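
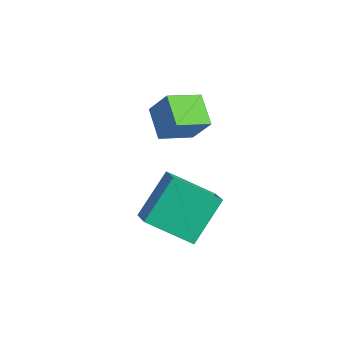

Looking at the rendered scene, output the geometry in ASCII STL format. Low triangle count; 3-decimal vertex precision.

solid 
facet normal -0.743 0.383 -0.549
outer loop
vertex 0.518 -0.336 -0.117
vertex 1.822 0.735 -1.135
vertex 0.718 -1.822 -1.425
endloop
endfacet
facet normal -0.662 -0.544 0.517
outer loop
vertex 1.558 -2.255 -0.805
vertex 0.518 -0.336 -0.117
vertex 0.718 -1.822 -1.425
endloop
endfacet
facet normal -0.743 0.383 -0.549
outer loop
vertex 0.718 -1.822 -1.425
vertex 1.822 0.735 -1.135
vertex 2.022 -0.751 -2.443
endloop
endfacet
facet normal 0.100 -0.747 -0.657
outer loop
vertex 2.022 -0.751 -2.443
vertex 1.558 -2.255 -0.805
vertex 0.718 -1.822 -1.425
endloop
endfacet
facet normal -0.100 0.747 0.657
outer loop
vertex 0.518 -0.336 -0.117
vertex 2.662 0.302 -0.515
vertex 1.822 0.735 -1.135
endloop
endfacet
facet normal -0.662 -0.544 0.517
outer loop
vertex 1.358 -0.769 0.503
vertex 0.518 -0.336 -0.117
vertex 1.558 -2.255 -0.805
endloop
endfacet
facet normal -0.100 0.747 0.657
outer loop
vertex 1.358 -0.769 0.503
vertex 2.662 0.302 -0.515
vertex 0.518 -0.336 -0.117
endloop
endfacet
facet normal 0.662 0.544 -0.517
outer loop
vertex 1.822 0.735 -1.135
vertex 2.662 0.302 -0.515
vertex 2.022 -0.751 -2.443
endloop
endfacet
facet normal 0.100 -0.747 -0.657
outer loop
vertex 2.862 -1.184 -1.823
vertex 1.558 -2.255 -0.805
vertex 2.022 -0.751 -2.443
endloop
endfacet
facet normal 0.662 0.544 -0.517
outer loop
vertex 2.022 -0.751 -2.443
vertex 2.662 0.302 -0.515
vertex 2.862 -1.184 -1.823
endloop
endfacet
facet normal 0.743 -0.383 0.549
outer loop
vertex 2.862 -1.184 -1.823
vertex 1.358 -0.769 0.503
vertex 1.558 -2.255 -0.805
endloop
endfacet
facet normal 0.743 -0.383 0.549
outer loop
vertex 2.662 0.302 -0.515
vertex 1.358 -0.769 0.503
vertex 2.862 -1.184 -1.823
endloop
endfacet
facet normal -0.512 -0.184 -0.839
outer loop
vertex -1.844 1.393 -1.189
vertex -2.966 1.937 -0.623
vertex -1.466 2.715 -1.71
endloop
endfacet
facet normal 0.819 -0.397 -0.413
outer loop
vertex -0.774 2.963 -0.577
vertex -1.844 1.393 -1.189
vertex -1.466 2.715 -1.71
endloop
endfacet
facet normal -0.513 -0.183 -0.839
outer loop
vertex -1.466 2.715 -1.71
vertex -2.966 1.937 -0.623
vertex -2.588 3.259 -1.143
endloop
endfacet
facet normal 0.257 0.899 -0.354
outer loop
vertex -2.588 3.259 -1.143
vertex -0.774 2.963 -0.577
vertex -1.466 2.715 -1.71
endloop
endfacet
facet normal -0.257 -0.899 0.354
outer loop
vertex -1.844 1.393 -1.189
vertex -2.274 2.185 0.51
vertex -2.966 1.937 -0.623
endloop
endfacet
facet normal 0.819 -0.397 -0.414
outer loop
vertex -1.152 1.641 -0.057
vertex -1.844 1.393 -1.189
vertex -0.774 2.963 -0.577
endloop
endfacet
facet normal -0.257 -0.899 0.354
outer loop
vertex -1.152 1.641 -0.057
vertex -2.274 2.185 0.51
vertex -1.844 1.393 -1.189
endloop
endfacet
facet normal -0.819 0.397 0.414
outer loop
vertex -2.966 1.937 -0.623
vertex -2.274 2.185 0.51
vertex -2.588 3.259 -1.143
endloop
endfacet
facet normal 0.257 0.899 -0.354
outer loop
vertex -1.896 3.507 -0.011
vertex -0.774 2.963 -0.577
vertex -2.588 3.259 -1.143
endloop
endfacet
facet normal -0.819 0.397 0.414
outer loop
vertex -2.588 3.259 -1.143
vertex -2.274 2.185 0.51
vertex -1.896 3.507 -0.011
endloop
endfacet
facet normal 0.512 0.184 0.839
outer loop
vertex -1.896 3.507 -0.011
vertex -1.152 1.641 -0.057
vertex -0.774 2.963 -0.577
endloop
endfacet
facet normal 0.513 0.184 0.839
outer loop
vertex -2.274 2.185 0.51
vertex -1.152 1.641 -0.057
vertex -1.896 3.507 -0.011
endloop
endfacet

endsolid


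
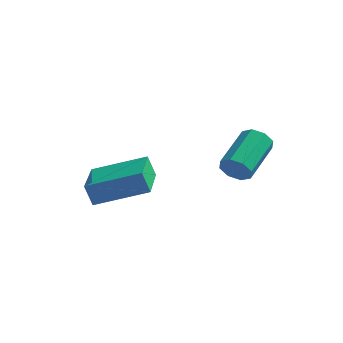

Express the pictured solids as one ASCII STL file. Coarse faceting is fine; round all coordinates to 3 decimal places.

solid 
facet normal -0.899 -0.288 -0.331
outer loop
vertex -4.531 -1.236 0.853
vertex -4.981 0.548 0.523
vertex -4.216 -1.304 0.056
endloop
endfacet
facet normal 0.241 -0.954 0.177
outer loop
vertex -2.419 -0.728 0.717
vertex -4.531 -1.236 0.853
vertex -4.216 -1.304 0.056
endloop
endfacet
facet normal -0.899 -0.288 -0.331
outer loop
vertex -4.216 -1.304 0.056
vertex -4.981 0.548 0.523
vertex -4.666 0.481 -0.274
endloop
endfacet
facet normal 0.366 -0.079 -0.927
outer loop
vertex -4.666 0.481 -0.274
vertex -2.419 -0.728 0.717
vertex -4.216 -1.304 0.056
endloop
endfacet
facet normal -0.366 0.079 0.927
outer loop
vertex -4.531 -1.236 0.853
vertex -3.184 1.124 1.184
vertex -4.981 0.548 0.523
endloop
endfacet
facet normal 0.241 -0.955 0.175
outer loop
vertex -2.734 -0.661 1.514
vertex -4.531 -1.236 0.853
vertex -2.419 -0.728 0.717
endloop
endfacet
facet normal -0.366 0.079 0.927
outer loop
vertex -2.734 -0.661 1.514
vertex -3.184 1.124 1.184
vertex -4.531 -1.236 0.853
endloop
endfacet
facet normal -0.241 0.954 -0.176
outer loop
vertex -4.981 0.548 0.523
vertex -3.184 1.124 1.184
vertex -4.666 0.481 -0.274
endloop
endfacet
facet normal 0.366 -0.079 -0.927
outer loop
vertex -2.869 1.056 0.387
vertex -2.419 -0.728 0.717
vertex -4.666 0.481 -0.274
endloop
endfacet
facet normal -0.240 0.954 -0.176
outer loop
vertex -4.666 0.481 -0.274
vertex -3.184 1.124 1.184
vertex -2.869 1.056 0.387
endloop
endfacet
facet normal 0.899 0.288 0.331
outer loop
vertex -2.869 1.056 0.387
vertex -2.734 -0.661 1.514
vertex -2.419 -0.728 0.717
endloop
endfacet
facet normal 0.899 0.288 0.331
outer loop
vertex -3.184 1.124 1.184
vertex -2.734 -0.661 1.514
vertex -2.869 1.056 0.387
endloop
endfacet
facet normal -0.138 -0.938 -0.319
outer loop
vertex -0.168 2.201 0.802
vertex -0.495 2.417 0.309
vertex 0.112 2.29 0.42
endloop
endfacet
facet normal 0.802 -0.295 0.519
outer loop
vertex -0.168 2.201 0.802
vertex 0.112 2.29 0.42
vertex 0.082 3.907 1.384
endloop
endfacet
facet normal 0.803 -0.294 0.518
outer loop
vertex 0.082 3.907 1.384
vertex 0.112 2.29 0.42
vertex 0.362 3.997 1.001
endloop
endfacet
facet normal 0.137 0.937 0.320
outer loop
vertex 0.082 3.907 1.384
vertex 0.362 3.997 1.001
vertex -0.245 4.123 0.891
endloop
endfacet
facet normal -0.137 -0.937 -0.320
outer loop
vertex 0.112 2.29 0.42
vertex -0.495 2.417 0.309
vertex 0.036 2.454 -0.027
endloop
endfacet
facet normal 0.978 -0.077 -0.195
outer loop
vertex 0.112 2.29 0.42
vertex 0.036 2.454 -0.027
vertex 0.362 3.997 1.001
endloop
endfacet
facet normal 0.978 -0.077 -0.194
outer loop
vertex 0.362 3.997 1.001
vertex 0.036 2.454 -0.027
vertex 0.286 4.16 0.554
endloop
endfacet
facet normal 0.137 0.938 0.319
outer loop
vertex 0.362 3.997 1.001
vertex 0.286 4.16 0.554
vertex -0.245 4.123 0.891
endloop
endfacet
facet normal -0.136 -0.938 -0.318
outer loop
vertex 0.036 2.454 -0.027
vertex -0.495 2.417 0.309
vertex -0.351 2.595 -0.277
endloop
endfacet
facet normal 0.580 0.185 -0.793
outer loop
vertex 0.036 2.454 -0.027
vertex -0.351 2.595 -0.277
vertex 0.286 4.16 0.554
endloop
endfacet
facet normal 0.580 0.185 -0.793
outer loop
vertex 0.286 4.16 0.554
vertex -0.351 2.595 -0.277
vertex -0.101 4.302 0.304
endloop
endfacet
facet normal 0.138 0.938 0.320
outer loop
vertex 0.286 4.16 0.554
vertex -0.101 4.302 0.304
vertex -0.245 4.123 0.891
endloop
endfacet
facet normal -0.139 -0.938 -0.319
outer loop
vertex -0.351 2.595 -0.277
vertex -0.495 2.417 0.309
vertex -0.822 2.633 -0.184
endloop
endfacet
facet normal -0.156 0.339 -0.928
outer loop
vertex -0.351 2.595 -0.277
vertex -0.822 2.633 -0.184
vertex -0.101 4.302 0.304
endloop
endfacet
facet normal -0.158 0.340 -0.927
outer loop
vertex -0.101 4.302 0.304
vertex -0.822 2.633 -0.184
vertex -0.572 4.339 0.398
endloop
endfacet
facet normal 0.137 0.938 0.320
outer loop
vertex -0.101 4.302 0.304
vertex -0.572 4.339 0.398
vertex -0.245 4.123 0.891
endloop
endfacet
facet normal -0.137 -0.937 -0.320
outer loop
vertex -0.822 2.633 -0.184
vertex -0.495 2.417 0.309
vertex -1.102 2.543 0.199
endloop
endfacet
facet normal -0.803 0.294 -0.518
outer loop
vertex -0.822 2.633 -0.184
vertex -1.102 2.543 0.199
vertex -0.572 4.339 0.398
endloop
endfacet
facet normal -0.802 0.294 -0.519
outer loop
vertex -0.572 4.339 0.398
vertex -1.102 2.543 0.199
vertex -0.852 4.25 0.78
endloop
endfacet
facet normal 0.138 0.938 0.319
outer loop
vertex -0.572 4.339 0.398
vertex -0.852 4.25 0.78
vertex -0.245 4.123 0.891
endloop
endfacet
facet normal -0.137 -0.938 -0.319
outer loop
vertex -1.102 2.543 0.199
vertex -0.495 2.417 0.309
vertex -1.026 2.38 0.646
endloop
endfacet
facet normal -0.978 0.077 0.194
outer loop
vertex -1.102 2.543 0.199
vertex -1.026 2.38 0.646
vertex -0.852 4.25 0.78
endloop
endfacet
facet normal -0.978 0.077 0.195
outer loop
vertex -0.852 4.25 0.78
vertex -1.026 2.38 0.646
vertex -0.776 4.086 1.227
endloop
endfacet
facet normal 0.137 0.937 0.320
outer loop
vertex -0.852 4.25 0.78
vertex -0.776 4.086 1.227
vertex -0.245 4.123 0.891
endloop
endfacet
facet normal -0.138 -0.938 -0.320
outer loop
vertex -1.026 2.38 0.646
vertex -0.495 2.417 0.309
vertex -0.639 2.238 0.896
endloop
endfacet
facet normal -0.580 -0.185 0.793
outer loop
vertex -1.026 2.38 0.646
vertex -0.639 2.238 0.896
vertex -0.776 4.086 1.227
endloop
endfacet
facet normal -0.580 -0.185 0.793
outer loop
vertex -0.776 4.086 1.227
vertex -0.639 2.238 0.896
vertex -0.389 3.945 1.477
endloop
endfacet
facet normal 0.136 0.938 0.318
outer loop
vertex -0.776 4.086 1.227
vertex -0.389 3.945 1.477
vertex -0.245 4.123 0.891
endloop
endfacet
facet normal -0.137 -0.938 -0.320
outer loop
vertex -0.639 2.238 0.896
vertex -0.495 2.417 0.309
vertex -0.168 2.201 0.802
endloop
endfacet
facet normal 0.158 -0.339 0.927
outer loop
vertex -0.639 2.238 0.896
vertex -0.168 2.201 0.802
vertex -0.389 3.945 1.477
endloop
endfacet
facet normal 0.156 -0.339 0.928
outer loop
vertex -0.389 3.945 1.477
vertex -0.168 2.201 0.802
vertex 0.082 3.907 1.384
endloop
endfacet
facet normal 0.139 0.938 0.319
outer loop
vertex -0.389 3.945 1.477
vertex 0.082 3.907 1.384
vertex -0.245 4.123 0.891
endloop
endfacet

endsolid


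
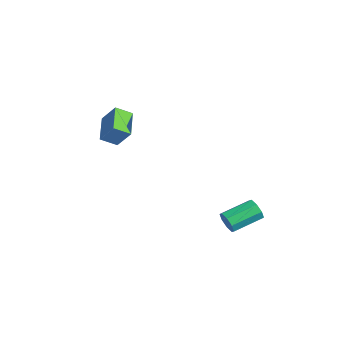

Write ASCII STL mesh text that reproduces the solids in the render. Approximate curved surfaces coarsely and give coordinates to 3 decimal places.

solid 
facet normal -0.479 -0.368 -0.797
outer loop
vertex -4.844 -0.693 1.259
vertex -4.601 0.256 0.675
vertex -3.268 -1.461 0.666
endloop
endfacet
facet normal -0.213 -0.832 0.512
outer loop
vertex -2.559 -0.916 1.845
vertex -4.844 -0.693 1.259
vertex -3.268 -1.461 0.666
endloop
endfacet
facet normal -0.479 -0.368 -0.797
outer loop
vertex -3.268 -1.461 0.666
vertex -4.601 0.256 0.675
vertex -3.026 -0.512 0.082
endloop
endfacet
facet normal 0.852 -0.414 -0.321
outer loop
vertex -3.026 -0.512 0.082
vertex -2.559 -0.916 1.845
vertex -3.268 -1.461 0.666
endloop
endfacet
facet normal -0.852 0.415 0.320
outer loop
vertex -4.844 -0.693 1.259
vertex -3.892 0.801 1.854
vertex -4.601 0.256 0.675
endloop
endfacet
facet normal -0.213 -0.832 0.513
outer loop
vertex -4.134 -0.148 2.438
vertex -4.844 -0.693 1.259
vertex -2.559 -0.916 1.845
endloop
endfacet
facet normal -0.851 0.415 0.321
outer loop
vertex -4.134 -0.148 2.438
vertex -3.892 0.801 1.854
vertex -4.844 -0.693 1.259
endloop
endfacet
facet normal 0.213 0.832 -0.512
outer loop
vertex -4.601 0.256 0.675
vertex -3.892 0.801 1.854
vertex -3.026 -0.512 0.082
endloop
endfacet
facet normal 0.851 -0.415 -0.321
outer loop
vertex -2.316 0.033 1.261
vertex -2.559 -0.916 1.845
vertex -3.026 -0.512 0.082
endloop
endfacet
facet normal 0.213 0.832 -0.513
outer loop
vertex -3.026 -0.512 0.082
vertex -3.892 0.801 1.854
vertex -2.316 0.033 1.261
endloop
endfacet
facet normal 0.479 0.368 0.797
outer loop
vertex -2.316 0.033 1.261
vertex -4.134 -0.148 2.438
vertex -2.559 -0.916 1.845
endloop
endfacet
facet normal 0.479 0.368 0.797
outer loop
vertex -3.892 0.801 1.854
vertex -4.134 -0.148 2.438
vertex -2.316 0.033 1.261
endloop
endfacet
facet normal 0.048 -0.958 -0.281
outer loop
vertex 4.053 2.908 -2.442
vertex 3.716 3.075 -3.068
vertex 4.411 3.045 -2.848
endloop
endfacet
facet normal 0.766 -0.145 0.626
outer loop
vertex 4.053 2.908 -2.442
vertex 4.411 3.045 -2.848
vertex 3.961 4.739 -1.906
endloop
endfacet
facet normal 0.765 -0.146 0.627
outer loop
vertex 3.961 4.739 -1.906
vertex 4.411 3.045 -2.848
vertex 4.32 4.876 -2.312
endloop
endfacet
facet normal -0.049 0.959 0.280
outer loop
vertex 3.961 4.739 -1.906
vertex 4.32 4.876 -2.312
vertex 3.624 4.905 -2.532
endloop
endfacet
facet normal 0.047 -0.959 -0.280
outer loop
vertex 4.411 3.045 -2.848
vertex 3.716 3.075 -3.068
vertex 4.362 3.199 -3.383
endloop
endfacet
facet normal 0.995 0.070 -0.071
outer loop
vertex 4.411 3.045 -2.848
vertex 4.362 3.199 -3.383
vertex 4.32 4.876 -2.312
endloop
endfacet
facet normal 0.995 0.070 -0.071
outer loop
vertex 4.32 4.876 -2.312
vertex 4.362 3.199 -3.383
vertex 4.271 5.03 -2.847
endloop
endfacet
facet normal -0.049 0.959 0.280
outer loop
vertex 4.32 4.876 -2.312
vertex 4.271 5.03 -2.847
vertex 3.624 4.905 -2.532
endloop
endfacet
facet normal 0.048 -0.959 -0.280
outer loop
vertex 4.362 3.199 -3.383
vertex 3.716 3.075 -3.068
vertex 3.935 3.28 -3.733
endloop
endfacet
facet normal 0.642 0.245 -0.727
outer loop
vertex 4.362 3.199 -3.383
vertex 3.935 3.28 -3.733
vertex 4.271 5.03 -2.847
endloop
endfacet
facet normal 0.641 0.245 -0.727
outer loop
vertex 4.271 5.03 -2.847
vertex 3.935 3.28 -3.733
vertex 3.843 5.111 -3.197
endloop
endfacet
facet normal -0.048 0.958 0.281
outer loop
vertex 4.271 5.03 -2.847
vertex 3.843 5.111 -3.197
vertex 3.624 4.905 -2.532
endloop
endfacet
facet normal 0.048 -0.959 -0.280
outer loop
vertex 3.935 3.28 -3.733
vertex 3.716 3.075 -3.068
vertex 3.379 3.241 -3.694
endloop
endfacet
facet normal -0.086 0.276 -0.957
outer loop
vertex 3.935 3.28 -3.733
vertex 3.379 3.241 -3.694
vertex 3.843 5.111 -3.197
endloop
endfacet
facet normal -0.086 0.276 -0.957
outer loop
vertex 3.843 5.111 -3.197
vertex 3.379 3.241 -3.694
vertex 3.287 5.072 -3.158
endloop
endfacet
facet normal -0.048 0.958 0.281
outer loop
vertex 3.843 5.111 -3.197
vertex 3.287 5.072 -3.158
vertex 3.624 4.905 -2.532
endloop
endfacet
facet normal 0.049 -0.959 -0.280
outer loop
vertex 3.379 3.241 -3.694
vertex 3.716 3.075 -3.068
vertex 3.02 3.104 -3.288
endloop
endfacet
facet normal -0.765 0.145 -0.627
outer loop
vertex 3.379 3.241 -3.694
vertex 3.02 3.104 -3.288
vertex 3.287 5.072 -3.158
endloop
endfacet
facet normal -0.766 0.145 -0.626
outer loop
vertex 3.287 5.072 -3.158
vertex 3.02 3.104 -3.288
vertex 2.929 4.935 -2.752
endloop
endfacet
facet normal -0.048 0.958 0.281
outer loop
vertex 3.287 5.072 -3.158
vertex 2.929 4.935 -2.752
vertex 3.624 4.905 -2.532
endloop
endfacet
facet normal 0.049 -0.959 -0.280
outer loop
vertex 3.02 3.104 -3.288
vertex 3.716 3.075 -3.068
vertex 3.069 2.95 -2.753
endloop
endfacet
facet normal -0.995 -0.070 0.071
outer loop
vertex 3.02 3.104 -3.288
vertex 3.069 2.95 -2.753
vertex 2.929 4.935 -2.752
endloop
endfacet
facet normal -0.995 -0.070 0.071
outer loop
vertex 2.929 4.935 -2.752
vertex 3.069 2.95 -2.753
vertex 2.978 4.781 -2.217
endloop
endfacet
facet normal -0.047 0.959 0.280
outer loop
vertex 2.929 4.935 -2.752
vertex 2.978 4.781 -2.217
vertex 3.624 4.905 -2.532
endloop
endfacet
facet normal 0.048 -0.958 -0.281
outer loop
vertex 3.069 2.95 -2.753
vertex 3.716 3.075 -3.068
vertex 3.497 2.869 -2.403
endloop
endfacet
facet normal -0.641 -0.245 0.727
outer loop
vertex 3.069 2.95 -2.753
vertex 3.497 2.869 -2.403
vertex 2.978 4.781 -2.217
endloop
endfacet
facet normal -0.642 -0.245 0.727
outer loop
vertex 2.978 4.781 -2.217
vertex 3.497 2.869 -2.403
vertex 3.405 4.7 -1.867
endloop
endfacet
facet normal -0.048 0.959 0.280
outer loop
vertex 2.978 4.781 -2.217
vertex 3.405 4.7 -1.867
vertex 3.624 4.905 -2.532
endloop
endfacet
facet normal 0.048 -0.958 -0.281
outer loop
vertex 3.497 2.869 -2.403
vertex 3.716 3.075 -3.068
vertex 4.053 2.908 -2.442
endloop
endfacet
facet normal 0.086 -0.276 0.957
outer loop
vertex 3.497 2.869 -2.403
vertex 4.053 2.908 -2.442
vertex 3.405 4.7 -1.867
endloop
endfacet
facet normal 0.086 -0.276 0.957
outer loop
vertex 3.405 4.7 -1.867
vertex 4.053 2.908 -2.442
vertex 3.961 4.739 -1.906
endloop
endfacet
facet normal -0.048 0.959 0.280
outer loop
vertex 3.405 4.7 -1.867
vertex 3.961 4.739 -1.906
vertex 3.624 4.905 -2.532
endloop
endfacet

endsolid


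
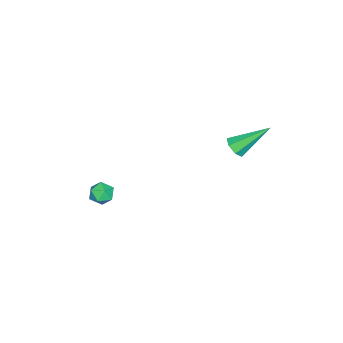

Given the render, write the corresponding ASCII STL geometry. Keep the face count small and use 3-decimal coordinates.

solid 
facet normal 0.030 0.892 0.452
outer loop
vertex 1.828 -2.35 -1.303
vertex 1.306 -2.504 -0.964
vertex 1.889 -2.64 -0.735
endloop
endfacet
facet normal 0.685 0.676 0.272
outer loop
vertex 1.828 -2.35 -1.303
vertex 1.889 -2.64 -0.735
vertex 2.26 -2.818 -1.227
endloop
endfacet
facet normal 0.696 0.572 -0.435
outer loop
vertex 1.828 -2.35 -1.303
vertex 2.26 -2.818 -1.227
vertex 1.905 -2.792 -1.761
endloop
endfacet
facet normal 0.048 0.723 -0.689
outer loop
vertex 1.828 -2.35 -1.303
vertex 1.905 -2.792 -1.761
vertex 1.316 -2.598 -1.599
endloop
endfacet
facet normal -0.364 0.921 -0.142
outer loop
vertex 1.828 -2.35 -1.303
vertex 1.316 -2.598 -1.599
vertex 1.306 -2.504 -0.964
endloop
endfacet
facet normal 0.806 0.048 0.590
outer loop
vertex 2.26 -2.818 -1.227
vertex 1.889 -2.64 -0.735
vertex 2.004 -3.262 -0.841
endloop
endfacet
facet normal -0.254 0.397 0.882
outer loop
vertex 1.889 -2.64 -0.735
vertex 1.306 -2.504 -0.964
vertex 1.415 -3.068 -0.679
endloop
endfacet
facet normal -0.892 0.445 -0.080
outer loop
vertex 1.306 -2.504 -0.964
vertex 1.316 -2.598 -1.599
vertex 1.06 -3.042 -1.213
endloop
endfacet
facet normal -0.225 0.123 -0.966
outer loop
vertex 1.316 -2.598 -1.599
vertex 1.905 -2.792 -1.761
vertex 1.431 -3.22 -1.705
endloop
endfacet
facet normal 0.824 -0.121 -0.554
outer loop
vertex 1.905 -2.792 -1.761
vertex 2.26 -2.818 -1.227
vertex 2.014 -3.356 -1.476
endloop
endfacet
facet normal -0.048 -0.723 0.689
outer loop
vertex 1.492 -3.51 -1.137
vertex 2.004 -3.262 -0.841
vertex 1.415 -3.068 -0.679
endloop
endfacet
facet normal -0.696 -0.572 0.435
outer loop
vertex 1.492 -3.51 -1.137
vertex 1.415 -3.068 -0.679
vertex 1.06 -3.042 -1.213
endloop
endfacet
facet normal -0.685 -0.676 -0.272
outer loop
vertex 1.492 -3.51 -1.137
vertex 1.06 -3.042 -1.213
vertex 1.431 -3.22 -1.705
endloop
endfacet
facet normal -0.030 -0.892 -0.452
outer loop
vertex 1.492 -3.51 -1.137
vertex 1.431 -3.22 -1.705
vertex 2.014 -3.356 -1.476
endloop
endfacet
facet normal 0.364 -0.921 0.142
outer loop
vertex 1.492 -3.51 -1.137
vertex 2.014 -3.356 -1.476
vertex 2.004 -3.262 -0.841
endloop
endfacet
facet normal 0.225 -0.123 0.966
outer loop
vertex 1.415 -3.068 -0.679
vertex 2.004 -3.262 -0.841
vertex 1.889 -2.64 -0.735
endloop
endfacet
facet normal -0.824 0.121 0.554
outer loop
vertex 1.06 -3.042 -1.213
vertex 1.415 -3.068 -0.679
vertex 1.306 -2.504 -0.964
endloop
endfacet
facet normal -0.806 -0.048 -0.590
outer loop
vertex 1.431 -3.22 -1.705
vertex 1.06 -3.042 -1.213
vertex 1.316 -2.598 -1.599
endloop
endfacet
facet normal 0.254 -0.397 -0.882
outer loop
vertex 2.014 -3.356 -1.476
vertex 1.431 -3.22 -1.705
vertex 1.905 -2.792 -1.761
endloop
endfacet
facet normal 0.892 -0.445 0.080
outer loop
vertex 2.004 -3.262 -0.841
vertex 2.014 -3.356 -1.476
vertex 2.26 -2.818 -1.227
endloop
endfacet
facet normal 0.361 -0.689 -0.629
outer loop
vertex -0.2 2.249 2.433
vertex -0.603 2.394 2.043
vertex -0.07 2.612 2.11
endloop
endfacet
facet normal 0.772 0.246 0.587
outer loop
vertex -0.2 2.249 2.433
vertex -0.07 2.612 2.11
vertex -1.297 3.726 3.257
endloop
endfacet
facet normal 0.361 -0.689 -0.629
outer loop
vertex -0.07 2.612 2.11
vertex -0.603 2.394 2.043
vertex -0.342 2.811 1.736
endloop
endfacet
facet normal 0.641 0.766 -0.058
outer loop
vertex -0.07 2.612 2.11
vertex -0.342 2.811 1.736
vertex -1.297 3.726 3.257
endloop
endfacet
facet normal 0.358 -0.688 -0.631
outer loop
vertex -0.342 2.811 1.736
vertex -0.603 2.394 2.043
vertex -0.811 2.697 1.594
endloop
endfacet
facet normal -0.043 0.844 -0.535
outer loop
vertex -0.342 2.811 1.736
vertex -0.811 2.697 1.594
vertex -1.297 3.726 3.257
endloop
endfacet
facet normal 0.358 -0.689 -0.631
outer loop
vertex -0.811 2.697 1.594
vertex -0.603 2.394 2.043
vertex -1.124 2.355 1.79
endloop
endfacet
facet normal -0.766 0.423 -0.485
outer loop
vertex -0.811 2.697 1.594
vertex -1.124 2.355 1.79
vertex -1.297 3.726 3.257
endloop
endfacet
facet normal 0.357 -0.690 -0.629
outer loop
vertex -1.124 2.355 1.79
vertex -0.603 2.394 2.043
vertex -1.045 2.043 2.177
endloop
endfacet
facet normal -0.982 -0.182 0.054
outer loop
vertex -1.124 2.355 1.79
vertex -1.045 2.043 2.177
vertex -1.297 3.726 3.257
endloop
endfacet
facet normal 0.358 -0.691 -0.628
outer loop
vertex -1.045 2.043 2.177
vertex -0.603 2.394 2.043
vertex -0.634 1.996 2.463
endloop
endfacet
facet normal -0.529 -0.513 0.676
outer loop
vertex -1.045 2.043 2.177
vertex -0.634 1.996 2.463
vertex -1.297 3.726 3.257
endloop
endfacet
facet normal 0.359 -0.691 -0.628
outer loop
vertex -0.634 1.996 2.463
vertex -0.603 2.394 2.043
vertex -0.2 2.249 2.433
endloop
endfacet
facet normal 0.251 -0.323 0.913
outer loop
vertex -0.634 1.996 2.463
vertex -0.2 2.249 2.433
vertex -1.297 3.726 3.257
endloop
endfacet

endsolid


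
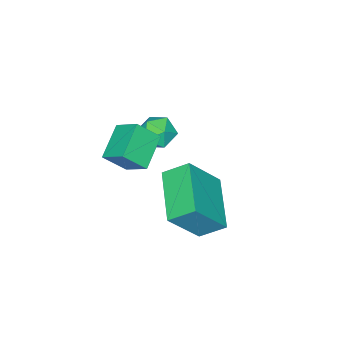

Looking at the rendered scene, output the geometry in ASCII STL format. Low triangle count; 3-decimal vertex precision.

solid 
facet normal -0.699 -0.639 0.321
outer loop
vertex 2.246 1.23 -0.024
vertex 1.114 1.731 -1.492
vertex 2.707 0.405 -0.661
endloop
endfacet
facet normal 0.589 -0.261 0.765
outer loop
vertex 4.246 1.809 -1.368
vertex 2.246 1.23 -0.024
vertex 2.707 0.405 -0.661
endloop
endfacet
facet normal -0.699 -0.639 0.321
outer loop
vertex 2.707 0.405 -0.661
vertex 1.114 1.731 -1.492
vertex 1.576 0.905 -2.129
endloop
endfacet
facet normal 0.404 -0.724 -0.558
outer loop
vertex 1.576 0.905 -2.129
vertex 4.246 1.809 -1.368
vertex 2.707 0.405 -0.661
endloop
endfacet
facet normal -0.404 0.724 0.559
outer loop
vertex 2.246 1.23 -0.024
vertex 2.653 3.135 -2.199
vertex 1.114 1.731 -1.492
endloop
endfacet
facet normal 0.589 -0.260 0.765
outer loop
vertex 3.784 2.635 -0.731
vertex 2.246 1.23 -0.024
vertex 4.246 1.809 -1.368
endloop
endfacet
facet normal -0.405 0.724 0.558
outer loop
vertex 3.784 2.635 -0.731
vertex 2.653 3.135 -2.199
vertex 2.246 1.23 -0.024
endloop
endfacet
facet normal -0.589 0.260 -0.765
outer loop
vertex 1.114 1.731 -1.492
vertex 2.653 3.135 -2.199
vertex 1.576 0.905 -2.129
endloop
endfacet
facet normal 0.404 -0.724 -0.559
outer loop
vertex 3.114 2.31 -2.836
vertex 4.246 1.809 -1.368
vertex 1.576 0.905 -2.129
endloop
endfacet
facet normal -0.590 0.261 -0.764
outer loop
vertex 1.576 0.905 -2.129
vertex 2.653 3.135 -2.199
vertex 3.114 2.31 -2.836
endloop
endfacet
facet normal 0.699 0.639 -0.321
outer loop
vertex 3.114 2.31 -2.836
vertex 3.784 2.635 -0.731
vertex 4.246 1.809 -1.368
endloop
endfacet
facet normal 0.699 0.639 -0.321
outer loop
vertex 2.653 3.135 -2.199
vertex 3.784 2.635 -0.731
vertex 3.114 2.31 -2.836
endloop
endfacet
facet normal -0.529 0.477 -0.702
outer loop
vertex 1.109 -0.858 -0.451
vertex 2.388 -0.494 -1.168
vertex 1.043 -1.838 -1.068
endloop
endfacet
facet normal -0.847 -0.241 0.474
outer loop
vertex 1.672 -2.406 -0.232
vertex 1.109 -0.858 -0.451
vertex 1.043 -1.838 -1.068
endloop
endfacet
facet normal -0.529 0.477 -0.702
outer loop
vertex 1.043 -1.838 -1.068
vertex 2.388 -0.494 -1.168
vertex 2.321 -1.475 -1.784
endloop
endfacet
facet normal -0.057 -0.845 -0.531
outer loop
vertex 2.321 -1.475 -1.784
vertex 1.672 -2.406 -0.232
vertex 1.043 -1.838 -1.068
endloop
endfacet
facet normal 0.057 0.845 0.531
outer loop
vertex 1.109 -0.858 -0.451
vertex 3.017 -1.062 -0.332
vertex 2.388 -0.494 -1.168
endloop
endfacet
facet normal -0.846 -0.241 0.475
outer loop
vertex 1.739 -1.425 0.384
vertex 1.109 -0.858 -0.451
vertex 1.672 -2.406 -0.232
endloop
endfacet
facet normal 0.057 0.845 0.531
outer loop
vertex 1.739 -1.425 0.384
vertex 3.017 -1.062 -0.332
vertex 1.109 -0.858 -0.451
endloop
endfacet
facet normal 0.847 0.240 -0.474
outer loop
vertex 2.388 -0.494 -1.168
vertex 3.017 -1.062 -0.332
vertex 2.321 -1.475 -1.784
endloop
endfacet
facet normal -0.057 -0.845 -0.531
outer loop
vertex 2.951 -2.042 -0.949
vertex 1.672 -2.406 -0.232
vertex 2.321 -1.475 -1.784
endloop
endfacet
facet normal 0.846 0.242 -0.474
outer loop
vertex 2.321 -1.475 -1.784
vertex 3.017 -1.062 -0.332
vertex 2.951 -2.042 -0.949
endloop
endfacet
facet normal 0.529 -0.477 0.702
outer loop
vertex 2.951 -2.042 -0.949
vertex 1.739 -1.425 0.384
vertex 1.672 -2.406 -0.232
endloop
endfacet
facet normal 0.529 -0.477 0.702
outer loop
vertex 3.017 -1.062 -0.332
vertex 1.739 -1.425 0.384
vertex 2.951 -2.042 -0.949
endloop
endfacet
facet normal -0.309 0.738 0.600
outer loop
vertex -0.61 -1.396 -1.748
vertex -0.653 -1.916 -1.13
vertex 0.035 -1.513 -1.272
endloop
endfacet
facet normal 0.117 0.990 0.085
outer loop
vertex -0.61 -1.396 -1.748
vertex 0.035 -1.513 -1.272
vertex 0.129 -1.455 -2.074
endloop
endfacet
facet normal -0.175 0.821 -0.544
outer loop
vertex -0.61 -1.396 -1.748
vertex 0.129 -1.455 -2.074
vertex -0.5 -1.823 -2.427
endloop
endfacet
facet normal -0.780 0.465 -0.419
outer loop
vertex -0.61 -1.396 -1.748
vertex -0.5 -1.823 -2.427
vertex -0.983 -2.108 -1.843
endloop
endfacet
facet normal -0.863 0.414 0.288
outer loop
vertex -0.61 -1.396 -1.748
vertex -0.983 -2.108 -1.843
vertex -0.653 -1.916 -1.13
endloop
endfacet
facet normal 0.744 0.654 0.135
outer loop
vertex 0.129 -1.455 -2.074
vertex 0.035 -1.513 -1.272
vertex 0.543 -2.012 -1.657
endloop
endfacet
facet normal 0.055 0.247 0.967
outer loop
vertex 0.035 -1.513 -1.272
vertex -0.653 -1.916 -1.13
vertex 0.06 -2.297 -1.073
endloop
endfacet
facet normal -0.841 -0.278 0.464
outer loop
vertex -0.653 -1.916 -1.13
vertex -0.983 -2.108 -1.843
vertex -0.569 -2.665 -1.426
endloop
endfacet
facet normal -0.707 -0.195 -0.680
outer loop
vertex -0.983 -2.108 -1.843
vertex -0.5 -1.823 -2.427
vertex -0.475 -2.607 -2.228
endloop
endfacet
facet normal 0.274 0.380 -0.884
outer loop
vertex -0.5 -1.823 -2.427
vertex 0.129 -1.455 -2.074
vertex 0.213 -2.204 -2.37
endloop
endfacet
facet normal 0.780 -0.465 0.419
outer loop
vertex 0.17 -2.724 -1.752
vertex 0.543 -2.012 -1.657
vertex 0.06 -2.297 -1.073
endloop
endfacet
facet normal 0.175 -0.821 0.544
outer loop
vertex 0.17 -2.724 -1.752
vertex 0.06 -2.297 -1.073
vertex -0.569 -2.665 -1.426
endloop
endfacet
facet normal -0.117 -0.990 -0.085
outer loop
vertex 0.17 -2.724 -1.752
vertex -0.569 -2.665 -1.426
vertex -0.475 -2.607 -2.228
endloop
endfacet
facet normal 0.309 -0.738 -0.600
outer loop
vertex 0.17 -2.724 -1.752
vertex -0.475 -2.607 -2.228
vertex 0.213 -2.204 -2.37
endloop
endfacet
facet normal 0.863 -0.414 -0.288
outer loop
vertex 0.17 -2.724 -1.752
vertex 0.213 -2.204 -2.37
vertex 0.543 -2.012 -1.657
endloop
endfacet
facet normal 0.707 0.195 0.680
outer loop
vertex 0.06 -2.297 -1.073
vertex 0.543 -2.012 -1.657
vertex 0.035 -1.513 -1.272
endloop
endfacet
facet normal -0.274 -0.380 0.884
outer loop
vertex -0.569 -2.665 -1.426
vertex 0.06 -2.297 -1.073
vertex -0.653 -1.916 -1.13
endloop
endfacet
facet normal -0.744 -0.654 -0.135
outer loop
vertex -0.475 -2.607 -2.228
vertex -0.569 -2.665 -1.426
vertex -0.983 -2.108 -1.843
endloop
endfacet
facet normal -0.055 -0.247 -0.967
outer loop
vertex 0.213 -2.204 -2.37
vertex -0.475 -2.607 -2.228
vertex -0.5 -1.823 -2.427
endloop
endfacet
facet normal 0.841 0.278 -0.464
outer loop
vertex 0.543 -2.012 -1.657
vertex 0.213 -2.204 -2.37
vertex 0.129 -1.455 -2.074
endloop
endfacet

endsolid


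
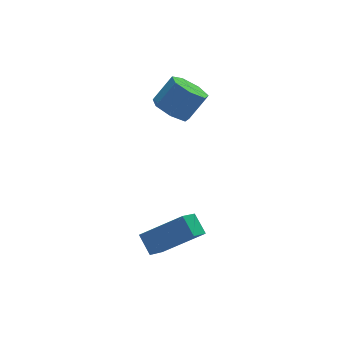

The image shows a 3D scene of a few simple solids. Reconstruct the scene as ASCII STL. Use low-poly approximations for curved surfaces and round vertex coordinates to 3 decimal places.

solid 
facet normal -0.667 -0.514 0.540
outer loop
vertex -3.033 -0.735 -1.112
vertex -3.131 -0.088 -0.618
vertex -4.269 -0.169 -2.099
endloop
endfacet
facet normal 0.119 -0.790 -0.602
outer loop
vertex -3.649 0.308 -2.602
vertex -3.033 -0.735 -1.112
vertex -4.269 -0.169 -2.099
endloop
endfacet
facet normal -0.667 -0.514 0.540
outer loop
vertex -4.269 -0.169 -2.099
vertex -3.131 -0.088 -0.618
vertex -4.367 0.478 -1.605
endloop
endfacet
facet normal -0.736 0.337 -0.587
outer loop
vertex -4.367 0.478 -1.605
vertex -3.649 0.308 -2.602
vertex -4.269 -0.169 -2.099
endloop
endfacet
facet normal 0.736 -0.337 0.587
outer loop
vertex -3.033 -0.735 -1.112
vertex -2.511 0.389 -1.121
vertex -3.131 -0.088 -0.618
endloop
endfacet
facet normal 0.119 -0.790 -0.602
outer loop
vertex -2.413 -0.258 -1.615
vertex -3.033 -0.735 -1.112
vertex -3.649 0.308 -2.602
endloop
endfacet
facet normal 0.736 -0.337 0.587
outer loop
vertex -2.413 -0.258 -1.615
vertex -2.511 0.389 -1.121
vertex -3.033 -0.735 -1.112
endloop
endfacet
facet normal -0.119 0.790 0.602
outer loop
vertex -3.131 -0.088 -0.618
vertex -2.511 0.389 -1.121
vertex -4.367 0.478 -1.605
endloop
endfacet
facet normal -0.736 0.337 -0.587
outer loop
vertex -3.747 0.955 -2.108
vertex -3.649 0.308 -2.602
vertex -4.367 0.478 -1.605
endloop
endfacet
facet normal -0.119 0.790 0.602
outer loop
vertex -4.367 0.478 -1.605
vertex -2.511 0.389 -1.121
vertex -3.747 0.955 -2.108
endloop
endfacet
facet normal 0.667 0.514 -0.540
outer loop
vertex -3.747 0.955 -2.108
vertex -2.413 -0.258 -1.615
vertex -3.649 0.308 -2.602
endloop
endfacet
facet normal 0.667 0.514 -0.540
outer loop
vertex -2.511 0.389 -1.121
vertex -2.413 -0.258 -1.615
vertex -3.747 0.955 -2.108
endloop
endfacet
facet normal -0.621 -0.058 -0.781
outer loop
vertex -1.319 3.597 0.773
vertex -1.867 3.837 1.191
vertex -1.398 4.225 0.789
endloop
endfacet
facet normal 0.774 0.113 -0.623
outer loop
vertex -1.319 3.597 0.773
vertex -1.398 4.225 0.789
vertex -0.605 3.663 1.671
endloop
endfacet
facet normal 0.773 0.112 -0.624
outer loop
vertex -0.605 3.663 1.671
vertex -1.398 4.225 0.789
vertex -0.683 4.291 1.687
endloop
endfacet
facet normal 0.621 0.057 0.782
outer loop
vertex -0.605 3.663 1.671
vertex -0.683 4.291 1.687
vertex -1.153 3.903 2.089
endloop
endfacet
facet normal -0.622 -0.058 -0.781
outer loop
vertex -1.398 4.225 0.789
vertex -1.867 3.837 1.191
vertex -1.83 4.561 1.108
endloop
endfacet
facet normal 0.385 0.846 -0.369
outer loop
vertex -1.398 4.225 0.789
vertex -1.83 4.561 1.108
vertex -0.683 4.291 1.687
endloop
endfacet
facet normal 0.385 0.846 -0.369
outer loop
vertex -0.683 4.291 1.687
vertex -1.83 4.561 1.108
vertex -1.115 4.627 2.006
endloop
endfacet
facet normal 0.621 0.057 0.781
outer loop
vertex -0.683 4.291 1.687
vertex -1.115 4.627 2.006
vertex -1.153 3.903 2.089
endloop
endfacet
facet normal -0.621 -0.058 -0.782
outer loop
vertex -1.83 4.561 1.108
vertex -1.867 3.837 1.191
vertex -2.29 4.352 1.489
endloop
endfacet
facet normal -0.293 0.942 0.164
outer loop
vertex -1.83 4.561 1.108
vertex -2.29 4.352 1.489
vertex -1.115 4.627 2.006
endloop
endfacet
facet normal -0.292 0.942 0.163
outer loop
vertex -1.115 4.627 2.006
vertex -2.29 4.352 1.489
vertex -1.575 4.418 2.388
endloop
endfacet
facet normal 0.622 0.057 0.781
outer loop
vertex -1.115 4.627 2.006
vertex -1.575 4.418 2.388
vertex -1.153 3.903 2.089
endloop
endfacet
facet normal -0.621 -0.058 -0.782
outer loop
vertex -2.29 4.352 1.489
vertex -1.867 3.837 1.191
vertex -2.432 3.755 1.646
endloop
endfacet
facet normal -0.751 0.329 0.573
outer loop
vertex -2.29 4.352 1.489
vertex -2.432 3.755 1.646
vertex -1.575 4.418 2.388
endloop
endfacet
facet normal -0.751 0.328 0.573
outer loop
vertex -1.575 4.418 2.388
vertex -2.432 3.755 1.646
vertex -1.717 3.821 2.544
endloop
endfacet
facet normal 0.622 0.056 0.781
outer loop
vertex -1.575 4.418 2.388
vertex -1.717 3.821 2.544
vertex -1.153 3.903 2.089
endloop
endfacet
facet normal -0.621 -0.057 -0.782
outer loop
vertex -2.432 3.755 1.646
vertex -1.867 3.837 1.191
vertex -2.149 3.219 1.46
endloop
endfacet
facet normal -0.643 -0.531 0.551
outer loop
vertex -2.432 3.755 1.646
vertex -2.149 3.219 1.46
vertex -1.717 3.821 2.544
endloop
endfacet
facet normal -0.643 -0.531 0.551
outer loop
vertex -1.717 3.821 2.544
vertex -2.149 3.219 1.46
vertex -1.434 3.286 2.359
endloop
endfacet
facet normal 0.622 0.059 0.781
outer loop
vertex -1.717 3.821 2.544
vertex -1.434 3.286 2.359
vertex -1.153 3.903 2.089
endloop
endfacet
facet normal -0.622 -0.056 -0.781
outer loop
vertex -2.149 3.219 1.46
vertex -1.867 3.837 1.191
vertex -1.654 3.149 1.071
endloop
endfacet
facet normal -0.051 -0.992 0.114
outer loop
vertex -2.149 3.219 1.46
vertex -1.654 3.149 1.071
vertex -1.434 3.286 2.359
endloop
endfacet
facet normal -0.052 -0.992 0.114
outer loop
vertex -1.434 3.286 2.359
vertex -1.654 3.149 1.071
vertex -0.939 3.215 1.97
endloop
endfacet
facet normal 0.622 0.058 0.781
outer loop
vertex -1.434 3.286 2.359
vertex -0.939 3.215 1.97
vertex -1.153 3.903 2.089
endloop
endfacet
facet normal -0.621 -0.056 -0.782
outer loop
vertex -1.654 3.149 1.071
vertex -1.867 3.837 1.191
vertex -1.319 3.597 0.773
endloop
endfacet
facet normal 0.579 -0.705 -0.409
outer loop
vertex -1.654 3.149 1.071
vertex -1.319 3.597 0.773
vertex -0.939 3.215 1.97
endloop
endfacet
facet normal 0.579 -0.705 -0.409
outer loop
vertex -0.939 3.215 1.97
vertex -1.319 3.597 0.773
vertex -0.605 3.663 1.671
endloop
endfacet
facet normal 0.621 0.058 0.781
outer loop
vertex -0.939 3.215 1.97
vertex -0.605 3.663 1.671
vertex -1.153 3.903 2.089
endloop
endfacet

endsolid


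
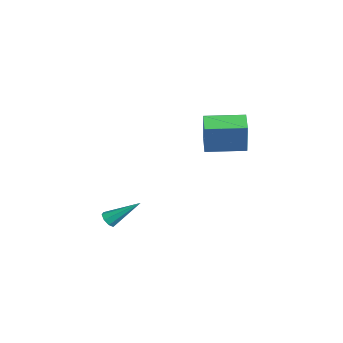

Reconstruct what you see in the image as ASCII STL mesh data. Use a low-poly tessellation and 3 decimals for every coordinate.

solid 
facet normal -0.935 0.160 0.315
outer loop
vertex -1.446 1.954 2.176
vertex -1.074 4.041 2.222
vertex -2.069 2.108 0.25
endloop
endfacet
facet normal -0.176 -0.984 -0.022
outer loop
vertex -0.966 1.919 -0.122
vertex -1.446 1.954 2.176
vertex -2.069 2.108 0.25
endloop
endfacet
facet normal -0.935 0.159 0.316
outer loop
vertex -2.069 2.108 0.25
vertex -1.074 4.041 2.222
vertex -1.698 4.194 0.296
endloop
endfacet
facet normal -0.307 0.076 -0.949
outer loop
vertex -1.698 4.194 0.296
vertex -0.966 1.919 -0.122
vertex -2.069 2.108 0.25
endloop
endfacet
facet normal 0.307 -0.076 0.949
outer loop
vertex -1.446 1.954 2.176
vertex 0.029 3.852 1.85
vertex -1.074 4.041 2.222
endloop
endfacet
facet normal -0.175 -0.984 -0.022
outer loop
vertex -0.342 1.766 1.804
vertex -1.446 1.954 2.176
vertex -0.966 1.919 -0.122
endloop
endfacet
facet normal 0.307 -0.075 0.949
outer loop
vertex -0.342 1.766 1.804
vertex 0.029 3.852 1.85
vertex -1.446 1.954 2.176
endloop
endfacet
facet normal 0.176 0.984 0.021
outer loop
vertex -1.074 4.041 2.222
vertex 0.029 3.852 1.85
vertex -1.698 4.194 0.296
endloop
endfacet
facet normal -0.307 0.076 -0.949
outer loop
vertex -0.594 4.006 -0.076
vertex -0.966 1.919 -0.122
vertex -1.698 4.194 0.296
endloop
endfacet
facet normal 0.175 0.984 0.022
outer loop
vertex -1.698 4.194 0.296
vertex 0.029 3.852 1.85
vertex -0.594 4.006 -0.076
endloop
endfacet
facet normal 0.935 -0.160 -0.316
outer loop
vertex -0.594 4.006 -0.076
vertex -0.342 1.766 1.804
vertex -0.966 1.919 -0.122
endloop
endfacet
facet normal 0.935 -0.159 -0.315
outer loop
vertex 0.029 3.852 1.85
vertex -0.342 1.766 1.804
vertex -0.594 4.006 -0.076
endloop
endfacet
facet normal -0.208 -0.763 -0.612
outer loop
vertex 3.458 -3.696 -2.15
vertex 2.969 -3.626 -2.071
vertex 3.302 -3.452 -2.401
endloop
endfacet
facet normal 0.913 0.287 -0.288
outer loop
vertex 3.458 -3.696 -2.15
vertex 3.302 -3.452 -2.401
vertex 3.371 -2.154 -0.889
endloop
endfacet
facet normal -0.209 -0.762 -0.613
outer loop
vertex 3.302 -3.452 -2.401
vertex 2.969 -3.626 -2.071
vertex 2.951 -3.31 -2.458
endloop
endfacet
facet normal 0.380 0.693 -0.612
outer loop
vertex 3.302 -3.452 -2.401
vertex 2.951 -3.31 -2.458
vertex 3.371 -2.154 -0.889
endloop
endfacet
facet normal -0.208 -0.762 -0.613
outer loop
vertex 2.951 -3.31 -2.458
vertex 2.969 -3.626 -2.071
vertex 2.611 -3.353 -2.289
endloop
endfacet
facet normal -0.347 0.797 -0.494
outer loop
vertex 2.951 -3.31 -2.458
vertex 2.611 -3.353 -2.289
vertex 3.371 -2.154 -0.889
endloop
endfacet
facet normal -0.208 -0.762 -0.613
outer loop
vertex 2.611 -3.353 -2.289
vertex 2.969 -3.626 -2.071
vertex 2.48 -3.556 -1.992
endloop
endfacet
facet normal -0.843 0.538 -0.004
outer loop
vertex 2.611 -3.353 -2.289
vertex 2.48 -3.556 -1.992
vertex 3.371 -2.154 -0.889
endloop
endfacet
facet normal -0.208 -0.763 -0.612
outer loop
vertex 2.48 -3.556 -1.992
vertex 2.969 -3.626 -2.071
vertex 2.636 -3.8 -1.741
endloop
endfacet
facet normal -0.816 0.068 0.573
outer loop
vertex 2.48 -3.556 -1.992
vertex 2.636 -3.8 -1.741
vertex 3.371 -2.154 -0.889
endloop
endfacet
facet normal -0.208 -0.763 -0.612
outer loop
vertex 2.636 -3.8 -1.741
vertex 2.969 -3.626 -2.071
vertex 2.987 -3.942 -1.683
endloop
endfacet
facet normal -0.285 -0.337 0.897
outer loop
vertex 2.636 -3.8 -1.741
vertex 2.987 -3.942 -1.683
vertex 3.371 -2.154 -0.889
endloop
endfacet
facet normal -0.209 -0.763 -0.612
outer loop
vertex 2.987 -3.942 -1.683
vertex 2.969 -3.626 -2.071
vertex 3.327 -3.899 -1.853
endloop
endfacet
facet normal 0.445 -0.442 0.779
outer loop
vertex 2.987 -3.942 -1.683
vertex 3.327 -3.899 -1.853
vertex 3.371 -2.154 -0.889
endloop
endfacet
facet normal -0.208 -0.762 -0.613
outer loop
vertex 3.327 -3.899 -1.853
vertex 2.969 -3.626 -2.071
vertex 3.458 -3.696 -2.15
endloop
endfacet
facet normal 0.940 -0.183 0.289
outer loop
vertex 3.327 -3.899 -1.853
vertex 3.458 -3.696 -2.15
vertex 3.371 -2.154 -0.889
endloop
endfacet

endsolid


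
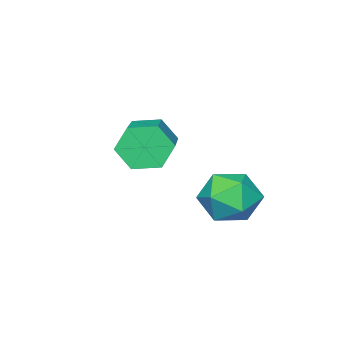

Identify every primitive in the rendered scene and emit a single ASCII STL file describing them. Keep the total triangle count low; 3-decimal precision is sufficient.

solid 
facet normal -0.708 -0.635 -0.309
outer loop
vertex -1.159 -3.587 -2.836
vertex -1.487 -3.502 -2.258
vertex -1.618 -3.102 -2.78
endloop
endfacet
facet normal 0.170 0.270 -0.948
outer loop
vertex -1.159 -3.587 -2.836
vertex -1.618 -3.102 -2.78
vertex 0.075 -2.484 -2.3
endloop
endfacet
facet normal 0.170 0.271 -0.947
outer loop
vertex 0.075 -2.484 -2.3
vertex -1.618 -3.102 -2.78
vertex -0.384 -1.998 -2.243
endloop
endfacet
facet normal 0.709 0.634 0.308
outer loop
vertex 0.075 -2.484 -2.3
vertex -0.384 -1.998 -2.243
vertex -0.253 -2.398 -1.722
endloop
endfacet
facet normal -0.710 -0.634 -0.308
outer loop
vertex -1.618 -3.102 -2.78
vertex -1.487 -3.502 -2.258
vertex -1.945 -3.017 -2.201
endloop
endfacet
facet normal -0.509 0.763 -0.399
outer loop
vertex -1.618 -3.102 -2.78
vertex -1.945 -3.017 -2.201
vertex -0.384 -1.998 -2.243
endloop
endfacet
facet normal -0.508 0.762 -0.401
outer loop
vertex -0.384 -1.998 -2.243
vertex -1.945 -3.017 -2.201
vertex -0.712 -1.913 -1.665
endloop
endfacet
facet normal 0.709 0.634 0.309
outer loop
vertex -0.384 -1.998 -2.243
vertex -0.712 -1.913 -1.665
vertex -0.253 -2.398 -1.722
endloop
endfacet
facet normal -0.709 -0.634 -0.308
outer loop
vertex -1.945 -3.017 -2.201
vertex -1.487 -3.502 -2.258
vertex -1.815 -3.416 -1.68
endloop
endfacet
facet normal -0.678 0.492 0.546
outer loop
vertex -1.945 -3.017 -2.201
vertex -1.815 -3.416 -1.68
vertex -0.712 -1.913 -1.665
endloop
endfacet
facet normal -0.677 0.491 0.548
outer loop
vertex -0.712 -1.913 -1.665
vertex -1.815 -3.416 -1.68
vertex -0.581 -2.313 -1.144
endloop
endfacet
facet normal 0.709 0.634 0.309
outer loop
vertex -0.712 -1.913 -1.665
vertex -0.581 -2.313 -1.144
vertex -0.253 -2.398 -1.722
endloop
endfacet
facet normal -0.709 -0.634 -0.308
outer loop
vertex -1.815 -3.416 -1.68
vertex -1.487 -3.502 -2.258
vertex -1.356 -3.902 -1.737
endloop
endfacet
facet normal -0.169 -0.271 0.948
outer loop
vertex -1.815 -3.416 -1.68
vertex -1.356 -3.902 -1.737
vertex -0.581 -2.313 -1.144
endloop
endfacet
facet normal -0.170 -0.271 0.948
outer loop
vertex -0.581 -2.313 -1.144
vertex -1.356 -3.902 -1.737
vertex -0.122 -2.798 -1.2
endloop
endfacet
facet normal 0.708 0.635 0.309
outer loop
vertex -0.581 -2.313 -1.144
vertex -0.122 -2.798 -1.2
vertex -0.253 -2.398 -1.722
endloop
endfacet
facet normal -0.709 -0.634 -0.309
outer loop
vertex -1.356 -3.902 -1.737
vertex -1.487 -3.502 -2.258
vertex -1.028 -3.987 -2.315
endloop
endfacet
facet normal 0.508 -0.763 0.400
outer loop
vertex -1.356 -3.902 -1.737
vertex -1.028 -3.987 -2.315
vertex -0.122 -2.798 -1.2
endloop
endfacet
facet normal 0.509 -0.762 0.399
outer loop
vertex -0.122 -2.798 -1.2
vertex -1.028 -3.987 -2.315
vertex 0.205 -2.883 -1.779
endloop
endfacet
facet normal 0.710 0.634 0.308
outer loop
vertex -0.122 -2.798 -1.2
vertex 0.205 -2.883 -1.779
vertex -0.253 -2.398 -1.722
endloop
endfacet
facet normal -0.709 -0.634 -0.309
outer loop
vertex -1.028 -3.987 -2.315
vertex -1.487 -3.502 -2.258
vertex -1.159 -3.587 -2.836
endloop
endfacet
facet normal 0.678 -0.491 -0.547
outer loop
vertex -1.028 -3.987 -2.315
vertex -1.159 -3.587 -2.836
vertex 0.205 -2.883 -1.779
endloop
endfacet
facet normal 0.678 -0.493 -0.546
outer loop
vertex 0.205 -2.883 -1.779
vertex -1.159 -3.587 -2.836
vertex 0.075 -2.484 -2.3
endloop
endfacet
facet normal 0.709 0.634 0.308
outer loop
vertex 0.205 -2.883 -1.779
vertex 0.075 -2.484 -2.3
vertex -0.253 -2.398 -1.722
endloop
endfacet
facet normal -0.013 0.941 0.338
outer loop
vertex -1.118 -0.293 -3.271
vertex -1.89 -0.356 -3.125
vertex -1.366 -0.549 -2.568
endloop
endfacet
facet normal 0.624 0.638 0.452
outer loop
vertex -1.118 -0.293 -3.271
vertex -1.366 -0.549 -2.568
vertex -0.753 -0.898 -2.921
endloop
endfacet
facet normal 0.885 0.431 -0.178
outer loop
vertex -1.118 -0.293 -3.271
vertex -0.753 -0.898 -2.921
vertex -0.898 -0.92 -3.696
endloop
endfacet
facet normal 0.411 0.606 -0.681
outer loop
vertex -1.118 -0.293 -3.271
vertex -0.898 -0.92 -3.696
vertex -1.601 -0.585 -3.822
endloop
endfacet
facet normal -0.144 0.921 -0.362
outer loop
vertex -1.118 -0.293 -3.271
vertex -1.601 -0.585 -3.822
vertex -1.89 -0.356 -3.125
endloop
endfacet
facet normal 0.522 0.055 0.851
outer loop
vertex -0.753 -0.898 -2.921
vertex -1.366 -0.549 -2.568
vertex -1.299 -1.335 -2.558
endloop
endfacet
facet normal -0.508 0.545 0.667
outer loop
vertex -1.366 -0.549 -2.568
vertex -1.89 -0.356 -3.125
vertex -2.002 -1.0 -2.684
endloop
endfacet
facet normal -0.721 0.512 -0.467
outer loop
vertex -1.89 -0.356 -3.125
vertex -1.601 -0.585 -3.822
vertex -2.147 -1.022 -3.459
endloop
endfacet
facet normal 0.178 0.003 -0.984
outer loop
vertex -1.601 -0.585 -3.822
vertex -0.898 -0.92 -3.696
vertex -1.534 -1.371 -3.812
endloop
endfacet
facet normal 0.945 -0.280 -0.169
outer loop
vertex -0.898 -0.92 -3.696
vertex -0.753 -0.898 -2.921
vertex -1.01 -1.564 -3.255
endloop
endfacet
facet normal -0.411 -0.606 0.681
outer loop
vertex -1.782 -1.627 -3.109
vertex -1.299 -1.335 -2.558
vertex -2.002 -1.0 -2.684
endloop
endfacet
facet normal -0.885 -0.431 0.178
outer loop
vertex -1.782 -1.627 -3.109
vertex -2.002 -1.0 -2.684
vertex -2.147 -1.022 -3.459
endloop
endfacet
facet normal -0.624 -0.638 -0.452
outer loop
vertex -1.782 -1.627 -3.109
vertex -2.147 -1.022 -3.459
vertex -1.534 -1.371 -3.812
endloop
endfacet
facet normal 0.013 -0.941 -0.338
outer loop
vertex -1.782 -1.627 -3.109
vertex -1.534 -1.371 -3.812
vertex -1.01 -1.564 -3.255
endloop
endfacet
facet normal 0.144 -0.921 0.362
outer loop
vertex -1.782 -1.627 -3.109
vertex -1.01 -1.564 -3.255
vertex -1.299 -1.335 -2.558
endloop
endfacet
facet normal -0.178 -0.003 0.984
outer loop
vertex -2.002 -1.0 -2.684
vertex -1.299 -1.335 -2.558
vertex -1.366 -0.549 -2.568
endloop
endfacet
facet normal -0.945 0.280 0.169
outer loop
vertex -2.147 -1.022 -3.459
vertex -2.002 -1.0 -2.684
vertex -1.89 -0.356 -3.125
endloop
endfacet
facet normal -0.522 -0.055 -0.851
outer loop
vertex -1.534 -1.371 -3.812
vertex -2.147 -1.022 -3.459
vertex -1.601 -0.585 -3.822
endloop
endfacet
facet normal 0.508 -0.545 -0.667
outer loop
vertex -1.01 -1.564 -3.255
vertex -1.534 -1.371 -3.812
vertex -0.898 -0.92 -3.696
endloop
endfacet
facet normal 0.721 -0.512 0.467
outer loop
vertex -1.299 -1.335 -2.558
vertex -1.01 -1.564 -3.255
vertex -0.753 -0.898 -2.921
endloop
endfacet

endsolid


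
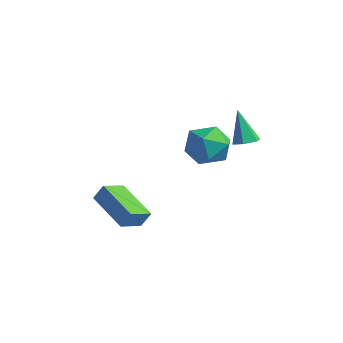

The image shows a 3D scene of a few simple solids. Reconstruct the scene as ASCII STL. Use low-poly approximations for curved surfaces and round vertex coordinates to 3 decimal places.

solid 
facet normal 0.305 0.065 -0.950
outer loop
vertex 0.074 3.987 2.372
vertex -0.442 3.822 2.195
vertex -0.329 4.376 2.269
endloop
endfacet
facet normal 0.522 0.678 0.518
outer loop
vertex 0.074 3.987 2.372
vertex -0.329 4.376 2.269
vertex -0.938 3.718 3.745
endloop
endfacet
facet normal 0.305 0.065 -0.950
outer loop
vertex -0.329 4.376 2.269
vertex -0.442 3.822 2.195
vertex -0.846 4.211 2.092
endloop
endfacet
facet normal -0.370 0.896 0.247
outer loop
vertex -0.329 4.376 2.269
vertex -0.846 4.211 2.092
vertex -0.938 3.718 3.745
endloop
endfacet
facet normal 0.304 0.064 -0.951
outer loop
vertex -0.846 4.211 2.092
vertex -0.442 3.822 2.195
vertex -0.958 3.657 2.019
endloop
endfacet
facet normal -0.980 0.198 0.004
outer loop
vertex -0.846 4.211 2.092
vertex -0.958 3.657 2.019
vertex -0.938 3.718 3.745
endloop
endfacet
facet normal 0.304 0.064 -0.951
outer loop
vertex -0.958 3.657 2.019
vertex -0.442 3.822 2.195
vertex -0.554 3.268 2.122
endloop
endfacet
facet normal -0.698 -0.716 0.033
outer loop
vertex -0.958 3.657 2.019
vertex -0.554 3.268 2.122
vertex -0.938 3.718 3.745
endloop
endfacet
facet normal 0.306 0.063 -0.950
outer loop
vertex -0.554 3.268 2.122
vertex -0.442 3.822 2.195
vertex -0.038 3.433 2.299
endloop
endfacet
facet normal 0.194 -0.933 0.304
outer loop
vertex -0.554 3.268 2.122
vertex -0.038 3.433 2.299
vertex -0.938 3.718 3.745
endloop
endfacet
facet normal 0.306 0.063 -0.950
outer loop
vertex -0.038 3.433 2.299
vertex -0.442 3.822 2.195
vertex 0.074 3.987 2.372
endloop
endfacet
facet normal 0.804 -0.235 0.547
outer loop
vertex -0.038 3.433 2.299
vertex 0.074 3.987 2.372
vertex -0.938 3.718 3.745
endloop
endfacet
facet normal 0.398 0.732 0.553
outer loop
vertex -1.922 4.014 1.734
vertex -1.899 3.354 2.592
vertex -1.05 3.399 1.921
endloop
endfacet
facet normal 0.590 0.797 -0.132
outer loop
vertex -1.922 4.014 1.734
vertex -1.05 3.399 1.921
vertex -1.428 3.512 0.912
endloop
endfacet
facet normal -0.004 0.852 -0.523
outer loop
vertex -1.922 4.014 1.734
vertex -1.428 3.512 0.912
vertex -2.509 3.536 0.96
endloop
endfacet
facet normal -0.563 0.823 -0.081
outer loop
vertex -1.922 4.014 1.734
vertex -2.509 3.536 0.96
vertex -2.801 3.439 1.998
endloop
endfacet
facet normal -0.314 0.748 0.584
outer loop
vertex -1.922 4.014 1.734
vertex -2.801 3.439 1.998
vertex -1.899 3.354 2.592
endloop
endfacet
facet normal 0.925 0.196 -0.325
outer loop
vertex -1.428 3.512 0.912
vertex -1.05 3.399 1.921
vertex -1.099 2.541 1.262
endloop
endfacet
facet normal 0.614 0.092 0.784
outer loop
vertex -1.05 3.399 1.921
vertex -1.899 3.354 2.592
vertex -1.391 2.444 2.3
endloop
endfacet
facet normal -0.538 0.118 0.834
outer loop
vertex -1.899 3.354 2.592
vertex -2.801 3.439 1.998
vertex -2.472 2.468 2.348
endloop
endfacet
facet normal -0.940 0.240 -0.242
outer loop
vertex -2.801 3.439 1.998
vertex -2.509 3.536 0.96
vertex -2.85 2.581 1.339
endloop
endfacet
facet normal -0.036 0.287 -0.957
outer loop
vertex -2.509 3.536 0.96
vertex -1.428 3.512 0.912
vertex -2.001 2.626 0.668
endloop
endfacet
facet normal 0.563 -0.823 0.081
outer loop
vertex -1.978 1.966 1.526
vertex -1.099 2.541 1.262
vertex -1.391 2.444 2.3
endloop
endfacet
facet normal 0.004 -0.852 0.523
outer loop
vertex -1.978 1.966 1.526
vertex -1.391 2.444 2.3
vertex -2.472 2.468 2.348
endloop
endfacet
facet normal -0.590 -0.797 0.132
outer loop
vertex -1.978 1.966 1.526
vertex -2.472 2.468 2.348
vertex -2.85 2.581 1.339
endloop
endfacet
facet normal -0.398 -0.732 -0.553
outer loop
vertex -1.978 1.966 1.526
vertex -2.85 2.581 1.339
vertex -2.001 2.626 0.668
endloop
endfacet
facet normal 0.314 -0.748 -0.584
outer loop
vertex -1.978 1.966 1.526
vertex -2.001 2.626 0.668
vertex -1.099 2.541 1.262
endloop
endfacet
facet normal 0.940 -0.240 0.242
outer loop
vertex -1.391 2.444 2.3
vertex -1.099 2.541 1.262
vertex -1.05 3.399 1.921
endloop
endfacet
facet normal 0.036 -0.287 0.957
outer loop
vertex -2.472 2.468 2.348
vertex -1.391 2.444 2.3
vertex -1.899 3.354 2.592
endloop
endfacet
facet normal -0.925 -0.196 0.325
outer loop
vertex -2.85 2.581 1.339
vertex -2.472 2.468 2.348
vertex -2.801 3.439 1.998
endloop
endfacet
facet normal -0.614 -0.092 -0.784
outer loop
vertex -2.001 2.626 0.668
vertex -2.85 2.581 1.339
vertex -2.509 3.536 0.96
endloop
endfacet
facet normal 0.538 -0.118 -0.834
outer loop
vertex -1.099 2.541 1.262
vertex -2.001 2.626 0.668
vertex -1.428 3.512 0.912
endloop
endfacet
facet normal -0.905 -0.101 0.413
outer loop
vertex -4.627 -0.235 -0.919
vertex -4.895 0.823 -1.247
vertex -4.925 -0.535 -1.645
endloop
endfacet
facet normal 0.235 -0.929 0.287
outer loop
vertex -3.025 -0.323 -2.513
vertex -4.627 -0.235 -0.919
vertex -4.925 -0.535 -1.645
endloop
endfacet
facet normal -0.905 -0.101 0.413
outer loop
vertex -4.925 -0.535 -1.645
vertex -4.895 0.823 -1.247
vertex -5.193 0.523 -1.973
endloop
endfacet
facet normal -0.355 -0.358 -0.864
outer loop
vertex -5.193 0.523 -1.973
vertex -3.025 -0.323 -2.513
vertex -4.925 -0.535 -1.645
endloop
endfacet
facet normal 0.355 0.358 0.864
outer loop
vertex -4.627 -0.235 -0.919
vertex -2.995 1.035 -2.115
vertex -4.895 0.823 -1.247
endloop
endfacet
facet normal 0.235 -0.929 0.287
outer loop
vertex -2.727 -0.023 -1.787
vertex -4.627 -0.235 -0.919
vertex -3.025 -0.323 -2.513
endloop
endfacet
facet normal 0.355 0.358 0.864
outer loop
vertex -2.727 -0.023 -1.787
vertex -2.995 1.035 -2.115
vertex -4.627 -0.235 -0.919
endloop
endfacet
facet normal -0.235 0.929 -0.287
outer loop
vertex -4.895 0.823 -1.247
vertex -2.995 1.035 -2.115
vertex -5.193 0.523 -1.973
endloop
endfacet
facet normal -0.355 -0.358 -0.864
outer loop
vertex -3.293 0.735 -2.841
vertex -3.025 -0.323 -2.513
vertex -5.193 0.523 -1.973
endloop
endfacet
facet normal -0.235 0.929 -0.287
outer loop
vertex -5.193 0.523 -1.973
vertex -2.995 1.035 -2.115
vertex -3.293 0.735 -2.841
endloop
endfacet
facet normal 0.905 0.101 -0.413
outer loop
vertex -3.293 0.735 -2.841
vertex -2.727 -0.023 -1.787
vertex -3.025 -0.323 -2.513
endloop
endfacet
facet normal 0.905 0.101 -0.413
outer loop
vertex -2.995 1.035 -2.115
vertex -2.727 -0.023 -1.787
vertex -3.293 0.735 -2.841
endloop
endfacet

endsolid


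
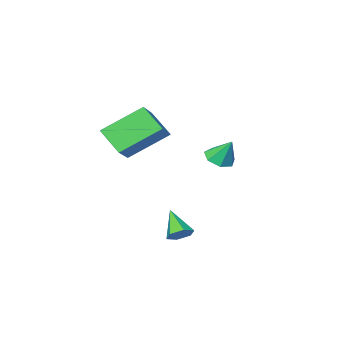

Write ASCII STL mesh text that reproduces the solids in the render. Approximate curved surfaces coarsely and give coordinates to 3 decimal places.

solid 
facet normal -0.612 -0.599 -0.516
outer loop
vertex 3.695 -1.207 3.476
vertex 2.161 -0.598 4.589
vertex 3.459 -0.223 2.613
endloop
endfacet
facet normal 0.770 -0.306 -0.559
outer loop
vertex 4.359 0.658 3.371
vertex 3.695 -1.207 3.476
vertex 3.459 -0.223 2.613
endloop
endfacet
facet normal -0.612 -0.600 -0.516
outer loop
vertex 3.459 -0.223 2.613
vertex 2.161 -0.598 4.589
vertex 1.925 0.386 3.725
endloop
endfacet
facet normal -0.177 0.740 -0.649
outer loop
vertex 1.925 0.386 3.725
vertex 4.359 0.658 3.371
vertex 3.459 -0.223 2.613
endloop
endfacet
facet normal 0.177 -0.740 0.649
outer loop
vertex 3.695 -1.207 3.476
vertex 3.061 0.283 5.347
vertex 2.161 -0.598 4.589
endloop
endfacet
facet normal 0.771 -0.306 -0.559
outer loop
vertex 4.595 -0.326 4.235
vertex 3.695 -1.207 3.476
vertex 4.359 0.658 3.371
endloop
endfacet
facet normal 0.177 -0.740 0.649
outer loop
vertex 4.595 -0.326 4.235
vertex 3.061 0.283 5.347
vertex 3.695 -1.207 3.476
endloop
endfacet
facet normal -0.771 0.306 0.559
outer loop
vertex 2.161 -0.598 4.589
vertex 3.061 0.283 5.347
vertex 1.925 0.386 3.725
endloop
endfacet
facet normal -0.177 0.740 -0.649
outer loop
vertex 2.825 1.267 4.484
vertex 4.359 0.658 3.371
vertex 1.925 0.386 3.725
endloop
endfacet
facet normal -0.771 0.306 0.559
outer loop
vertex 1.925 0.386 3.725
vertex 3.061 0.283 5.347
vertex 2.825 1.267 4.484
endloop
endfacet
facet normal 0.612 0.600 0.516
outer loop
vertex 2.825 1.267 4.484
vertex 4.595 -0.326 4.235
vertex 4.359 0.658 3.371
endloop
endfacet
facet normal 0.612 0.599 0.516
outer loop
vertex 3.061 0.283 5.347
vertex 4.595 -0.326 4.235
vertex 2.825 1.267 4.484
endloop
endfacet
facet normal 0.174 -0.483 -0.858
outer loop
vertex 0.259 1.28 1.969
vertex -0.059 0.751 2.202
vertex -0.304 1.262 1.865
endloop
endfacet
facet normal -0.026 0.999 -0.034
outer loop
vertex 0.259 1.28 1.969
vertex -0.304 1.262 1.865
vertex -0.261 1.309 3.198
endloop
endfacet
facet normal 0.175 -0.482 -0.858
outer loop
vertex -0.304 1.262 1.865
vertex -0.059 0.751 2.202
vertex -0.682 0.859 2.014
endloop
endfacet
facet normal -0.729 0.684 -0.001
outer loop
vertex -0.304 1.262 1.865
vertex -0.682 0.859 2.014
vertex -0.261 1.309 3.198
endloop
endfacet
facet normal 0.175 -0.482 -0.858
outer loop
vertex -0.682 0.859 2.014
vertex -0.059 0.751 2.202
vertex -0.591 0.374 2.305
endloop
endfacet
facet normal -0.944 0.020 0.328
outer loop
vertex -0.682 0.859 2.014
vertex -0.591 0.374 2.305
vertex -0.261 1.309 3.198
endloop
endfacet
facet normal 0.175 -0.482 -0.859
outer loop
vertex -0.591 0.374 2.305
vertex -0.059 0.751 2.202
vertex -0.099 0.173 2.518
endloop
endfacet
facet normal -0.508 -0.495 0.705
outer loop
vertex -0.591 0.374 2.305
vertex -0.099 0.173 2.518
vertex -0.261 1.309 3.198
endloop
endfacet
facet normal 0.174 -0.482 -0.859
outer loop
vertex -0.099 0.173 2.518
vertex -0.059 0.751 2.202
vertex 0.423 0.406 2.493
endloop
endfacet
facet normal 0.251 -0.471 0.846
outer loop
vertex -0.099 0.173 2.518
vertex 0.423 0.406 2.493
vertex -0.261 1.309 3.198
endloop
endfacet
facet normal 0.174 -0.482 -0.859
outer loop
vertex 0.423 0.406 2.493
vertex -0.059 0.751 2.202
vertex 0.583 0.899 2.249
endloop
endfacet
facet normal 0.761 0.072 0.645
outer loop
vertex 0.423 0.406 2.493
vertex 0.583 0.899 2.249
vertex -0.261 1.309 3.198
endloop
endfacet
facet normal 0.174 -0.483 -0.858
outer loop
vertex 0.583 0.899 2.249
vertex -0.059 0.751 2.202
vertex 0.259 1.28 1.969
endloop
endfacet
facet normal 0.638 0.728 0.253
outer loop
vertex 0.583 0.899 2.249
vertex 0.259 1.28 1.969
vertex -0.261 1.309 3.198
endloop
endfacet
facet normal 0.116 0.734 -0.669
outer loop
vertex 3.246 2.218 -0.815
vertex 2.808 2.488 -0.595
vertex 3.323 2.585 -0.399
endloop
endfacet
facet normal 0.884 -0.419 0.206
outer loop
vertex 3.246 2.218 -0.815
vertex 3.323 2.585 -0.399
vertex 2.652 1.512 0.295
endloop
endfacet
facet normal 0.116 0.734 -0.669
outer loop
vertex 3.323 2.585 -0.399
vertex 2.808 2.488 -0.595
vertex 2.884 2.855 -0.179
endloop
endfacet
facet normal 0.534 0.198 0.822
outer loop
vertex 3.323 2.585 -0.399
vertex 2.884 2.855 -0.179
vertex 2.652 1.512 0.295
endloop
endfacet
facet normal 0.116 0.734 -0.669
outer loop
vertex 2.884 2.855 -0.179
vertex 2.808 2.488 -0.595
vertex 2.369 2.758 -0.375
endloop
endfacet
facet normal -0.390 0.366 0.845
outer loop
vertex 2.884 2.855 -0.179
vertex 2.369 2.758 -0.375
vertex 2.652 1.512 0.295
endloop
endfacet
facet normal 0.116 0.734 -0.669
outer loop
vertex 2.369 2.758 -0.375
vertex 2.808 2.488 -0.595
vertex 2.292 2.391 -0.791
endloop
endfacet
facet normal -0.964 -0.083 0.252
outer loop
vertex 2.369 2.758 -0.375
vertex 2.292 2.391 -0.791
vertex 2.652 1.512 0.295
endloop
endfacet
facet normal 0.116 0.734 -0.669
outer loop
vertex 2.292 2.391 -0.791
vertex 2.808 2.488 -0.595
vertex 2.731 2.121 -1.011
endloop
endfacet
facet normal -0.613 -0.701 -0.364
outer loop
vertex 2.292 2.391 -0.791
vertex 2.731 2.121 -1.011
vertex 2.652 1.512 0.295
endloop
endfacet
facet normal 0.116 0.734 -0.669
outer loop
vertex 2.731 2.121 -1.011
vertex 2.808 2.488 -0.595
vertex 3.246 2.218 -0.815
endloop
endfacet
facet normal 0.311 -0.869 -0.386
outer loop
vertex 2.731 2.121 -1.011
vertex 3.246 2.218 -0.815
vertex 2.652 1.512 0.295
endloop
endfacet

endsolid


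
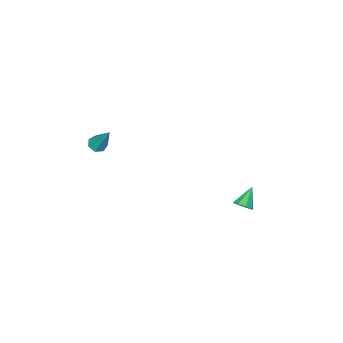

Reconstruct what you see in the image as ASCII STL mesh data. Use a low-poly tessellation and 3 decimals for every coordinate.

solid 
facet normal -0.065 -0.522 -0.850
outer loop
vertex 4.042 -4.471 2.485
vertex 3.512 -4.329 2.438
vertex 3.956 -4.068 2.244
endloop
endfacet
facet normal 0.970 0.237 0.051
outer loop
vertex 4.042 -4.471 2.485
vertex 3.956 -4.068 2.244
vertex 3.648 -3.231 4.222
endloop
endfacet
facet normal -0.063 -0.524 -0.849
outer loop
vertex 3.956 -4.068 2.244
vertex 3.512 -4.329 2.438
vertex 3.536 -3.862 2.148
endloop
endfacet
facet normal 0.474 0.835 -0.280
outer loop
vertex 3.956 -4.068 2.244
vertex 3.536 -3.862 2.148
vertex 3.648 -3.231 4.222
endloop
endfacet
facet normal -0.065 -0.524 -0.849
outer loop
vertex 3.536 -3.862 2.148
vertex 3.512 -4.329 2.438
vertex 3.099 -4.007 2.271
endloop
endfacet
facet normal -0.368 0.895 -0.252
outer loop
vertex 3.536 -3.862 2.148
vertex 3.099 -4.007 2.271
vertex 3.648 -3.231 4.222
endloop
endfacet
facet normal -0.064 -0.523 -0.850
outer loop
vertex 3.099 -4.007 2.271
vertex 3.512 -4.329 2.438
vertex 2.972 -4.395 2.519
endloop
endfacet
facet normal -0.921 0.373 0.111
outer loop
vertex 3.099 -4.007 2.271
vertex 2.972 -4.395 2.519
vertex 3.648 -3.231 4.222
endloop
endfacet
facet normal -0.064 -0.523 -0.850
outer loop
vertex 2.972 -4.395 2.519
vertex 3.512 -4.329 2.438
vertex 3.253 -4.733 2.706
endloop
endfacet
facet normal -0.770 -0.342 0.539
outer loop
vertex 2.972 -4.395 2.519
vertex 3.253 -4.733 2.706
vertex 3.648 -3.231 4.222
endloop
endfacet
facet normal -0.064 -0.523 -0.850
outer loop
vertex 3.253 -4.733 2.706
vertex 3.512 -4.329 2.438
vertex 3.729 -4.767 2.691
endloop
endfacet
facet normal -0.028 -0.706 0.707
outer loop
vertex 3.253 -4.733 2.706
vertex 3.729 -4.767 2.691
vertex 3.648 -3.231 4.222
endloop
endfacet
facet normal -0.065 -0.523 -0.850
outer loop
vertex 3.729 -4.767 2.691
vertex 3.512 -4.329 2.438
vertex 4.042 -4.471 2.485
endloop
endfacet
facet normal 0.747 -0.449 0.490
outer loop
vertex 3.729 -4.767 2.691
vertex 4.042 -4.471 2.485
vertex 3.648 -3.231 4.222
endloop
endfacet
facet normal 0.752 0.210 -0.625
outer loop
vertex -2.528 -0.136 -4.028
vertex -2.866 0.3 -4.288
vertex -2.473 0.28 -3.822
endloop
endfacet
facet normal 0.305 -0.455 0.837
outer loop
vertex -2.528 -0.136 -4.028
vertex -2.473 0.28 -3.822
vertex -3.874 0.02 -3.452
endloop
endfacet
facet normal 0.752 0.209 -0.625
outer loop
vertex -2.473 0.28 -3.822
vertex -2.866 0.3 -4.288
vertex -2.648 0.707 -3.89
endloop
endfacet
facet normal 0.207 0.236 0.949
outer loop
vertex -2.473 0.28 -3.822
vertex -2.648 0.707 -3.89
vertex -3.874 0.02 -3.452
endloop
endfacet
facet normal 0.753 0.208 -0.625
outer loop
vertex -2.648 0.707 -3.89
vertex -2.866 0.3 -4.288
vertex -2.95 0.896 -4.191
endloop
endfacet
facet normal -0.183 0.739 0.648
outer loop
vertex -2.648 0.707 -3.89
vertex -2.95 0.896 -4.191
vertex -3.874 0.02 -3.452
endloop
endfacet
facet normal 0.753 0.208 -0.625
outer loop
vertex -2.95 0.896 -4.191
vertex -2.866 0.3 -4.288
vertex -3.203 0.736 -4.549
endloop
endfacet
facet normal -0.637 0.763 0.109
outer loop
vertex -2.95 0.896 -4.191
vertex -3.203 0.736 -4.549
vertex -3.874 0.02 -3.452
endloop
endfacet
facet normal 0.753 0.209 -0.623
outer loop
vertex -3.203 0.736 -4.549
vertex -2.866 0.3 -4.288
vertex -3.258 0.32 -4.755
endloop
endfacet
facet normal -0.889 0.292 -0.353
outer loop
vertex -3.203 0.736 -4.549
vertex -3.258 0.32 -4.755
vertex -3.874 0.02 -3.452
endloop
endfacet
facet normal 0.754 0.208 -0.624
outer loop
vertex -3.258 0.32 -4.755
vertex -2.866 0.3 -4.288
vertex -3.084 -0.107 -4.687
endloop
endfacet
facet normal -0.791 -0.397 -0.465
outer loop
vertex -3.258 0.32 -4.755
vertex -3.084 -0.107 -4.687
vertex -3.874 0.02 -3.452
endloop
endfacet
facet normal 0.752 0.210 -0.625
outer loop
vertex -3.084 -0.107 -4.687
vertex -2.866 0.3 -4.288
vertex -2.781 -0.296 -4.386
endloop
endfacet
facet normal -0.400 -0.902 -0.163
outer loop
vertex -3.084 -0.107 -4.687
vertex -2.781 -0.296 -4.386
vertex -3.874 0.02 -3.452
endloop
endfacet
facet normal 0.752 0.210 -0.625
outer loop
vertex -2.781 -0.296 -4.386
vertex -2.866 0.3 -4.288
vertex -2.528 -0.136 -4.028
endloop
endfacet
facet normal 0.054 -0.925 0.376
outer loop
vertex -2.781 -0.296 -4.386
vertex -2.528 -0.136 -4.028
vertex -3.874 0.02 -3.452
endloop
endfacet

endsolid


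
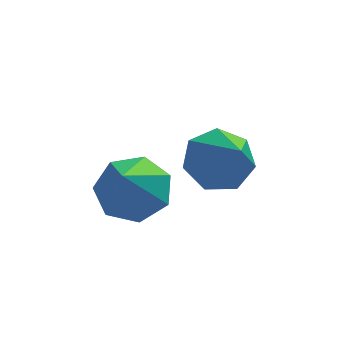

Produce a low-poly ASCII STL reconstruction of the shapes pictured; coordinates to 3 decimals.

solid 
facet normal 0.162 0.578 -0.800
outer loop
vertex -3.015 0.225 -3.892
vertex -3.83 0.08 -4.162
vertex -3.534 0.714 -3.644
endloop
endfacet
facet normal 0.578 0.214 0.788
outer loop
vertex -3.015 0.225 -3.892
vertex -3.534 0.714 -3.644
vertex -4.11 -0.92 -2.778
endloop
endfacet
facet normal 0.162 0.578 -0.800
outer loop
vertex -3.534 0.714 -3.644
vertex -3.83 0.08 -4.162
vertex -4.276 0.725 -3.786
endloop
endfacet
facet normal -0.155 0.505 0.849
outer loop
vertex -3.534 0.714 -3.644
vertex -4.276 0.725 -3.786
vertex -4.11 -0.92 -2.778
endloop
endfacet
facet normal 0.162 0.578 -0.800
outer loop
vertex -4.276 0.725 -3.786
vertex -3.83 0.08 -4.162
vertex -4.681 0.251 -4.211
endloop
endfacet
facet normal -0.821 0.236 0.520
outer loop
vertex -4.276 0.725 -3.786
vertex -4.681 0.251 -4.211
vertex -4.11 -0.92 -2.778
endloop
endfacet
facet normal 0.162 0.578 -0.800
outer loop
vertex -4.681 0.251 -4.211
vertex -3.83 0.08 -4.162
vertex -4.446 -0.352 -4.599
endloop
endfacet
facet normal -0.920 -0.389 0.048
outer loop
vertex -4.681 0.251 -4.211
vertex -4.446 -0.352 -4.599
vertex -4.11 -0.92 -2.778
endloop
endfacet
facet normal 0.162 0.578 -0.800
outer loop
vertex -4.446 -0.352 -4.599
vertex -3.83 0.08 -4.162
vertex -3.746 -0.63 -4.658
endloop
endfacet
facet normal -0.376 -0.902 -0.212
outer loop
vertex -4.446 -0.352 -4.599
vertex -3.746 -0.63 -4.658
vertex -4.11 -0.92 -2.778
endloop
endfacet
facet normal 0.163 0.578 -0.800
outer loop
vertex -3.746 -0.63 -4.658
vertex -3.83 0.08 -4.162
vertex -3.11 -0.373 -4.343
endloop
endfacet
facet normal 0.401 -0.914 -0.063
outer loop
vertex -3.746 -0.63 -4.658
vertex -3.11 -0.373 -4.343
vertex -4.11 -0.92 -2.778
endloop
endfacet
facet normal 0.162 0.578 -0.800
outer loop
vertex -3.11 -0.373 -4.343
vertex -3.83 0.08 -4.162
vertex -3.015 0.225 -3.892
endloop
endfacet
facet normal 0.825 -0.418 0.381
outer loop
vertex -3.11 -0.373 -4.343
vertex -3.015 0.225 -3.892
vertex -4.11 -0.92 -2.778
endloop
endfacet
facet normal -0.174 0.656 -0.734
outer loop
vertex -1.243 1.331 -3.772
vertex -1.9 0.874 -4.025
vertex -1.883 1.502 -3.468
endloop
endfacet
facet normal 0.478 0.414 0.775
outer loop
vertex -1.243 1.331 -3.772
vertex -1.883 1.502 -3.468
vertex -1.58 -0.334 -2.675
endloop
endfacet
facet normal -0.173 0.656 -0.735
outer loop
vertex -1.883 1.502 -3.468
vertex -1.9 0.874 -4.025
vertex -2.536 1.2 -3.584
endloop
endfacet
facet normal -0.312 0.333 0.890
outer loop
vertex -1.883 1.502 -3.468
vertex -2.536 1.2 -3.584
vertex -1.58 -0.334 -2.675
endloop
endfacet
facet normal -0.173 0.656 -0.735
outer loop
vertex -2.536 1.2 -3.584
vertex -1.9 0.874 -4.025
vertex -2.71 0.652 -4.032
endloop
endfacet
facet normal -0.817 -0.186 0.545
outer loop
vertex -2.536 1.2 -3.584
vertex -2.71 0.652 -4.032
vertex -1.58 -0.334 -2.675
endloop
endfacet
facet normal -0.173 0.656 -0.735
outer loop
vertex -2.71 0.652 -4.032
vertex -1.9 0.874 -4.025
vertex -2.275 0.271 -4.475
endloop
endfacet
facet normal -0.658 -0.753 0.001
outer loop
vertex -2.71 0.652 -4.032
vertex -2.275 0.271 -4.475
vertex -1.58 -0.334 -2.675
endloop
endfacet
facet normal -0.174 0.656 -0.734
outer loop
vertex -2.275 0.271 -4.475
vertex -1.9 0.874 -4.025
vertex -1.557 0.344 -4.58
endloop
endfacet
facet normal 0.047 -0.941 -0.334
outer loop
vertex -2.275 0.271 -4.475
vertex -1.557 0.344 -4.58
vertex -1.58 -0.334 -2.675
endloop
endfacet
facet normal -0.174 0.656 -0.734
outer loop
vertex -1.557 0.344 -4.58
vertex -1.9 0.874 -4.025
vertex -1.098 0.816 -4.267
endloop
endfacet
facet normal 0.766 -0.608 -0.207
outer loop
vertex -1.557 0.344 -4.58
vertex -1.098 0.816 -4.267
vertex -1.58 -0.334 -2.675
endloop
endfacet
facet normal -0.174 0.656 -0.734
outer loop
vertex -1.098 0.816 -4.267
vertex -1.9 0.874 -4.025
vertex -1.243 1.331 -3.772
endloop
endfacet
facet normal 0.958 -0.005 0.286
outer loop
vertex -1.098 0.816 -4.267
vertex -1.243 1.331 -3.772
vertex -1.58 -0.334 -2.675
endloop
endfacet

endsolid


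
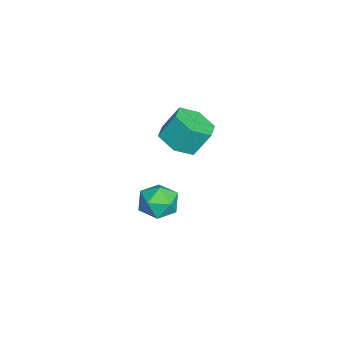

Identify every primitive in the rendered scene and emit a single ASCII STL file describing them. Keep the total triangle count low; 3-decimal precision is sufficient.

solid 
facet normal 0.089 -0.524 -0.847
outer loop
vertex -0.561 3.729 2.113
vertex -1.266 3.025 2.474
vertex -1.594 3.867 1.919
endloop
endfacet
facet normal 0.206 0.842 -0.499
outer loop
vertex -0.561 3.729 2.113
vertex -1.594 3.867 1.919
vertex -0.688 4.478 3.324
endloop
endfacet
facet normal 0.206 0.842 -0.499
outer loop
vertex -0.688 4.478 3.324
vertex -1.594 3.867 1.919
vertex -1.721 4.616 3.13
endloop
endfacet
facet normal -0.089 0.525 0.846
outer loop
vertex -0.688 4.478 3.324
vertex -1.721 4.616 3.13
vertex -1.394 3.775 3.686
endloop
endfacet
facet normal 0.088 -0.524 -0.847
outer loop
vertex -1.594 3.867 1.919
vertex -1.266 3.025 2.474
vertex -2.299 3.163 2.281
endloop
endfacet
facet normal -0.742 0.533 -0.407
outer loop
vertex -1.594 3.867 1.919
vertex -2.299 3.163 2.281
vertex -1.721 4.616 3.13
endloop
endfacet
facet normal -0.741 0.533 -0.409
outer loop
vertex -1.721 4.616 3.13
vertex -2.299 3.163 2.281
vertex -2.427 3.913 3.492
endloop
endfacet
facet normal -0.089 0.525 0.846
outer loop
vertex -1.721 4.616 3.13
vertex -2.427 3.913 3.492
vertex -1.394 3.775 3.686
endloop
endfacet
facet normal 0.088 -0.525 -0.847
outer loop
vertex -2.299 3.163 2.281
vertex -1.266 3.025 2.474
vertex -1.972 2.322 2.836
endloop
endfacet
facet normal -0.947 -0.308 0.091
outer loop
vertex -2.299 3.163 2.281
vertex -1.972 2.322 2.836
vertex -2.427 3.913 3.492
endloop
endfacet
facet normal -0.947 -0.309 0.092
outer loop
vertex -2.427 3.913 3.492
vertex -1.972 2.322 2.836
vertex -2.099 3.071 4.047
endloop
endfacet
facet normal -0.089 0.524 0.847
outer loop
vertex -2.427 3.913 3.492
vertex -2.099 3.071 4.047
vertex -1.394 3.775 3.686
endloop
endfacet
facet normal 0.089 -0.525 -0.846
outer loop
vertex -1.972 2.322 2.836
vertex -1.266 3.025 2.474
vertex -0.939 2.184 3.03
endloop
endfacet
facet normal -0.206 -0.842 0.499
outer loop
vertex -1.972 2.322 2.836
vertex -0.939 2.184 3.03
vertex -2.099 3.071 4.047
endloop
endfacet
facet normal -0.206 -0.842 0.499
outer loop
vertex -2.099 3.071 4.047
vertex -0.939 2.184 3.03
vertex -1.066 2.933 4.241
endloop
endfacet
facet normal -0.089 0.524 0.847
outer loop
vertex -2.099 3.071 4.047
vertex -1.066 2.933 4.241
vertex -1.394 3.775 3.686
endloop
endfacet
facet normal 0.089 -0.525 -0.846
outer loop
vertex -0.939 2.184 3.03
vertex -1.266 3.025 2.474
vertex -0.233 2.887 2.668
endloop
endfacet
facet normal 0.741 -0.534 0.408
outer loop
vertex -0.939 2.184 3.03
vertex -0.233 2.887 2.668
vertex -1.066 2.933 4.241
endloop
endfacet
facet normal 0.741 -0.533 0.408
outer loop
vertex -1.066 2.933 4.241
vertex -0.233 2.887 2.668
vertex -0.361 3.637 3.879
endloop
endfacet
facet normal -0.088 0.524 0.847
outer loop
vertex -1.066 2.933 4.241
vertex -0.361 3.637 3.879
vertex -1.394 3.775 3.686
endloop
endfacet
facet normal 0.089 -0.524 -0.847
outer loop
vertex -0.233 2.887 2.668
vertex -1.266 3.025 2.474
vertex -0.561 3.729 2.113
endloop
endfacet
facet normal 0.947 0.309 -0.091
outer loop
vertex -0.233 2.887 2.668
vertex -0.561 3.729 2.113
vertex -0.361 3.637 3.879
endloop
endfacet
facet normal 0.947 0.308 -0.091
outer loop
vertex -0.361 3.637 3.879
vertex -0.561 3.729 2.113
vertex -0.688 4.478 3.324
endloop
endfacet
facet normal -0.088 0.525 0.847
outer loop
vertex -0.361 3.637 3.879
vertex -0.688 4.478 3.324
vertex -1.394 3.775 3.686
endloop
endfacet
facet normal -0.823 0.554 0.126
outer loop
vertex -2.432 2.585 -2.616
vertex -2.591 2.139 -1.689
vertex -2.018 3.005 -1.758
endloop
endfacet
facet normal -0.343 0.898 -0.274
outer loop
vertex -2.432 2.585 -2.616
vertex -2.018 3.005 -1.758
vertex -1.458 2.951 -2.634
endloop
endfacet
facet normal -0.201 0.494 -0.846
outer loop
vertex -2.432 2.585 -2.616
vertex -1.458 2.951 -2.634
vertex -1.685 2.051 -3.106
endloop
endfacet
facet normal -0.594 -0.099 -0.798
outer loop
vertex -2.432 2.585 -2.616
vertex -1.685 2.051 -3.106
vertex -2.385 1.549 -2.522
endloop
endfacet
facet normal -0.978 -0.062 -0.198
outer loop
vertex -2.432 2.585 -2.616
vertex -2.385 1.549 -2.522
vertex -2.591 2.139 -1.689
endloop
endfacet
facet normal 0.258 0.960 0.106
outer loop
vertex -1.458 2.951 -2.634
vertex -2.018 3.005 -1.758
vertex -1.015 2.731 -1.718
endloop
endfacet
facet normal -0.519 0.403 0.754
outer loop
vertex -2.018 3.005 -1.758
vertex -2.591 2.139 -1.689
vertex -1.715 2.229 -1.134
endloop
endfacet
facet normal -0.771 -0.594 0.230
outer loop
vertex -2.591 2.139 -1.689
vertex -2.385 1.549 -2.522
vertex -1.942 1.329 -1.606
endloop
endfacet
facet normal -0.149 -0.654 -0.741
outer loop
vertex -2.385 1.549 -2.522
vertex -1.685 2.051 -3.106
vertex -1.382 1.275 -2.482
endloop
endfacet
facet normal 0.487 0.306 -0.818
outer loop
vertex -1.685 2.051 -3.106
vertex -1.458 2.951 -2.634
vertex -0.809 2.141 -2.551
endloop
endfacet
facet normal 0.594 0.099 0.798
outer loop
vertex -0.968 1.695 -1.624
vertex -1.015 2.731 -1.718
vertex -1.715 2.229 -1.134
endloop
endfacet
facet normal 0.201 -0.494 0.846
outer loop
vertex -0.968 1.695 -1.624
vertex -1.715 2.229 -1.134
vertex -1.942 1.329 -1.606
endloop
endfacet
facet normal 0.343 -0.898 0.274
outer loop
vertex -0.968 1.695 -1.624
vertex -1.942 1.329 -1.606
vertex -1.382 1.275 -2.482
endloop
endfacet
facet normal 0.823 -0.554 -0.126
outer loop
vertex -0.968 1.695 -1.624
vertex -1.382 1.275 -2.482
vertex -0.809 2.141 -2.551
endloop
endfacet
facet normal 0.978 0.062 0.198
outer loop
vertex -0.968 1.695 -1.624
vertex -0.809 2.141 -2.551
vertex -1.015 2.731 -1.718
endloop
endfacet
facet normal 0.149 0.654 0.741
outer loop
vertex -1.715 2.229 -1.134
vertex -1.015 2.731 -1.718
vertex -2.018 3.005 -1.758
endloop
endfacet
facet normal -0.487 -0.306 0.818
outer loop
vertex -1.942 1.329 -1.606
vertex -1.715 2.229 -1.134
vertex -2.591 2.139 -1.689
endloop
endfacet
facet normal -0.258 -0.960 -0.106
outer loop
vertex -1.382 1.275 -2.482
vertex -1.942 1.329 -1.606
vertex -2.385 1.549 -2.522
endloop
endfacet
facet normal 0.519 -0.403 -0.754
outer loop
vertex -0.809 2.141 -2.551
vertex -1.382 1.275 -2.482
vertex -1.685 2.051 -3.106
endloop
endfacet
facet normal 0.771 0.594 -0.230
outer loop
vertex -1.015 2.731 -1.718
vertex -0.809 2.141 -2.551
vertex -1.458 2.951 -2.634
endloop
endfacet

endsolid
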